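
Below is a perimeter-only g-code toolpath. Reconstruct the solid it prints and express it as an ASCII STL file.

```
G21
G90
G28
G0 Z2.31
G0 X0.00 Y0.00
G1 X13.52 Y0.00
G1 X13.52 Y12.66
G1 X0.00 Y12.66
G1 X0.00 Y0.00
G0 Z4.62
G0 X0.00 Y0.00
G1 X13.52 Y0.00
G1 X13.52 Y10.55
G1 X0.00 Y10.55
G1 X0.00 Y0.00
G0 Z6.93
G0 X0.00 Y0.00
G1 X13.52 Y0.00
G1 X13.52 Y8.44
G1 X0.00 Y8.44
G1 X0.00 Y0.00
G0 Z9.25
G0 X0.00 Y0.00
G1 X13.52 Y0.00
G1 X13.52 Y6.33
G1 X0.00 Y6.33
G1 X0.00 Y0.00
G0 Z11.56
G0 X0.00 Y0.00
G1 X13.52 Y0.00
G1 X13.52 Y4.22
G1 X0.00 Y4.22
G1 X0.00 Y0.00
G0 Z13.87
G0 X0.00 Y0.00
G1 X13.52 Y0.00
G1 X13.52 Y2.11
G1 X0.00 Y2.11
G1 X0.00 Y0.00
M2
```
solid part
  facet normal 0.0000 0.0000 -1.0000
    outer loop
      vertex 13.52 14.77 0.00
      vertex 13.52 0.00 0.00
      vertex 0.00 0.00 0.00
    endloop
  endfacet
  facet normal 0.0000 0.0000 -1.0000
    outer loop
      vertex 0.00 14.77 0.00
      vertex 13.52 14.77 0.00
      vertex 0.00 0.00 0.00
    endloop
  endfacet
  facet normal 0.0000 -1.0000 0.0000
    outer loop
      vertex 0.00 0.00 0.00
      vertex 13.52 0.00 0.00
      vertex 13.52 0.00 16.18
    endloop
  endfacet
  facet normal 0.0000 -1.0000 0.0000
    outer loop
      vertex 0.00 0.00 0.00
      vertex 13.52 0.00 16.18
      vertex 0.00 0.00 16.18
    endloop
  endfacet
  facet normal 0.0000 0.7386 0.6742
    outer loop
      vertex 0.00 0.00 16.18
      vertex 13.52 0.00 16.18
      vertex 13.52 14.77 0.00
    endloop
  endfacet
  facet normal 0.0000 0.7386 0.6742
    outer loop
      vertex 0.00 0.00 16.18
      vertex 13.52 14.77 0.00
      vertex 0.00 14.77 0.00
    endloop
  endfacet
  facet normal -1.0000 0.0000 0.0000
    outer loop
      vertex 0.00 0.00 16.18
      vertex 0.00 14.77 0.00
      vertex 0.00 0.00 0.00
    endloop
  endfacet
  facet normal 1.0000 0.0000 0.0000
    outer loop
      vertex 13.52 0.00 0.00
      vertex 13.52 14.77 0.00
      vertex 13.52 0.00 16.18
    endloop
  endfacet
endsolid part

The G0 Z moves step by Δz≈2.31 mm. The G1 loops shrink linearly with z, so the solid tapers from its base footprint up to z≈16.2. Closing with a flat bottom cap and the tapered top and triangulating gives 8 facets — a wedge (ramp): 13.5 × 14.8 mm base, rising to 16.2 mm along the y=0 edge and sloping linearly to z=0 at y=14.8.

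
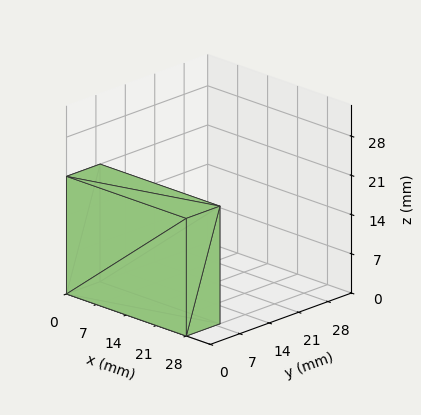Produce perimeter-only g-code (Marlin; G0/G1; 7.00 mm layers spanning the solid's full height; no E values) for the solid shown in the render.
Reading the render: the shape is a rectangular box, roughly 28 × 8 mm footprint and 21 mm tall (dimensions read to the nearest mm from the axis ticks). For the g-code, the solid's height is divided into equal slices at the stated Δz and each level perimeter traced with G1 moves after a G0 lift.

; perimeter-only toolpath
G21 ; units = mm
G90 ; absolute positioning
G28 ; home
; layer 1
G0 Z7.00
G0 X0.00 Y0.00
G1 X28.00 Y0.00
G1 X28.00 Y8.00
G1 X0.00 Y8.00
G1 X0.00 Y0.00
; layer 2
G0 Z14.00
G0 X0.00 Y0.00
G1 X28.00 Y0.00
G1 X28.00 Y8.00
G1 X0.00 Y8.00
G1 X0.00 Y0.00
; layer 3
G0 Z21.00
G0 X0.00 Y0.00
G1 X28.00 Y0.00
G1 X28.00 Y8.00
G1 X0.00 Y8.00
G1 X0.00 Y0.00
M2 ; end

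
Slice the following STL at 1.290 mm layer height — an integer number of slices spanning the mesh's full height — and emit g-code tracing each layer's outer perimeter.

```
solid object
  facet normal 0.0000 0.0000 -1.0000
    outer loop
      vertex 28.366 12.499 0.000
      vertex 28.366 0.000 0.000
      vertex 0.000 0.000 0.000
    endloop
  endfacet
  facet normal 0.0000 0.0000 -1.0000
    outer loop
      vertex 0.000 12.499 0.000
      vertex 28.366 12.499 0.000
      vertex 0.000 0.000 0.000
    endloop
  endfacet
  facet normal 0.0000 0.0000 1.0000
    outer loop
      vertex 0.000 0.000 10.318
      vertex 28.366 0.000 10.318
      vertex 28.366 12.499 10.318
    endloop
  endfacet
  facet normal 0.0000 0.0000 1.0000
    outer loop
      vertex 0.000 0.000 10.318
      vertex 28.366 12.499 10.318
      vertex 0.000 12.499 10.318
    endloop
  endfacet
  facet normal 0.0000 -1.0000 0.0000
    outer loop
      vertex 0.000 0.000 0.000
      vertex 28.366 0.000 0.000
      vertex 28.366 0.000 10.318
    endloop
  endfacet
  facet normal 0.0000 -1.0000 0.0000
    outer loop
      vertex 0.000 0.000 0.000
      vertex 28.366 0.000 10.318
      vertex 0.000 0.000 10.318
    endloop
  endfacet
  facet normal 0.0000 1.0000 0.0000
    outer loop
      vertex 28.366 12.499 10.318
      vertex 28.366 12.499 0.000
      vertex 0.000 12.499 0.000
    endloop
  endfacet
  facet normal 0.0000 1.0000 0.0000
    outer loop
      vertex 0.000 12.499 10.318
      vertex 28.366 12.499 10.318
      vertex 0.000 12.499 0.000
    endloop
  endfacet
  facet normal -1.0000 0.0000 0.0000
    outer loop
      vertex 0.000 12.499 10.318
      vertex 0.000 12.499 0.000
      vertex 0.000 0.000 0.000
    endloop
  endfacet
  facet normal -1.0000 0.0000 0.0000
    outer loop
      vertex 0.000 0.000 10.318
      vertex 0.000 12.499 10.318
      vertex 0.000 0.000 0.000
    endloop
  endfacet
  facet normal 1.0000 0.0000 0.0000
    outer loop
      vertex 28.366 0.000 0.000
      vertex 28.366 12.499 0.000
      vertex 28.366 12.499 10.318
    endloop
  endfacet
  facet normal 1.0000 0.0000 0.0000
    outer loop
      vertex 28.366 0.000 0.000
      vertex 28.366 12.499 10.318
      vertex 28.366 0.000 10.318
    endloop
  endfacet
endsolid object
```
; perimeter-only toolpath
G21 ; units = mm
G90 ; absolute positioning
G28 ; home
; layer 1
G0 Z1.290
G0 X0.000 Y0.000
G1 X28.366 Y0.000
G1 X28.366 Y12.499
G1 X0.000 Y12.499
G1 X0.000 Y0.000
; layer 2
G0 Z2.579
G0 X0.000 Y0.000
G1 X28.366 Y0.000
G1 X28.366 Y12.499
G1 X0.000 Y12.499
G1 X0.000 Y0.000
; layer 3
G0 Z3.869
G0 X0.000 Y0.000
G1 X28.366 Y0.000
G1 X28.366 Y12.499
G1 X0.000 Y12.499
G1 X0.000 Y0.000
; layer 4
G0 Z5.159
G0 X0.000 Y0.000
G1 X28.366 Y0.000
G1 X28.366 Y12.499
G1 X0.000 Y12.499
G1 X0.000 Y0.000
; layer 5
G0 Z6.449
G0 X0.000 Y0.000
G1 X28.366 Y0.000
G1 X28.366 Y12.499
G1 X0.000 Y12.499
G1 X0.000 Y0.000
; layer 6
G0 Z7.739
G0 X0.000 Y0.000
G1 X28.366 Y0.000
G1 X28.366 Y12.499
G1 X0.000 Y12.499
G1 X0.000 Y0.000
; layer 7
G0 Z9.028
G0 X0.000 Y0.000
G1 X28.366 Y0.000
G1 X28.366 Y12.499
G1 X0.000 Y12.499
G1 X0.000 Y0.000
; layer 8
G0 Z10.318
G0 X0.000 Y0.000
G1 X28.366 Y0.000
G1 X28.366 Y12.499
G1 X0.000 Y12.499
G1 X0.000 Y0.000
M2 ; end

The solid is a rectangular box, roughly 28.4 × 12.5 mm footprint and 10.3 mm tall. Slicing at Δz = 1.290 mm — 8 equal slices spanning the solid's height, so layer i sits at z = i·h/8 — gives 8 non-empty perimeters. Each is a 4-segment closed polygon; G0 lifts to the layer z and rapids to the start vertex, then G1 traces the edges.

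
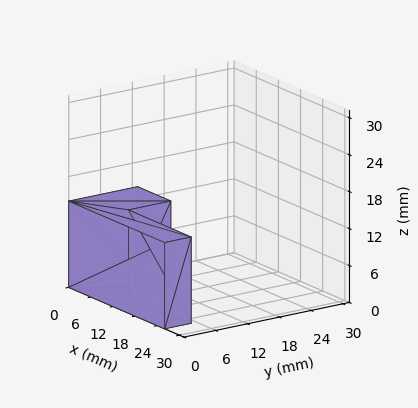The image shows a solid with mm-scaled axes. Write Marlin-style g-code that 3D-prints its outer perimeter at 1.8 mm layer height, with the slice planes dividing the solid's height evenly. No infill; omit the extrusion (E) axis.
Reading the render: the shape is an L-shaped prism: outer 26 × 13 mm, arm thicknesses ≈ 5 mm (horizontal) and 9 mm (vertical), extruded 14 mm in z (dimensions read to the nearest mm from the axis ticks). For the g-code, the solid's height is divided into equal slices at the stated Δz and each level perimeter traced with G1 moves after a G0 lift.

; perimeter-only toolpath
G21 ; units = mm
G90 ; absolute positioning
G28 ; home
; layer 1
G0 Z1.8
G0 X0.0 Y0.0
G1 X26.0 Y0.0
G1 X26.0 Y5.0
G1 X9.0 Y5.0
G1 X9.0 Y13.0
G1 X0.0 Y13.0
G1 X0.0 Y0.0
; layer 2
G0 Z3.5
G0 X0.0 Y0.0
G1 X26.0 Y0.0
G1 X26.0 Y5.0
G1 X9.0 Y5.0
G1 X9.0 Y13.0
G1 X0.0 Y13.0
G1 X0.0 Y0.0
; layer 3
G0 Z5.2
G0 X0.0 Y0.0
G1 X26.0 Y0.0
G1 X26.0 Y5.0
G1 X9.0 Y5.0
G1 X9.0 Y13.0
G1 X0.0 Y13.0
G1 X0.0 Y0.0
; layer 4
G0 Z7.0
G0 X0.0 Y0.0
G1 X26.0 Y0.0
G1 X26.0 Y5.0
G1 X9.0 Y5.0
G1 X9.0 Y13.0
G1 X0.0 Y13.0
G1 X0.0 Y0.0
; layer 5
G0 Z8.8
G0 X0.0 Y0.0
G1 X26.0 Y0.0
G1 X26.0 Y5.0
G1 X9.0 Y5.0
G1 X9.0 Y13.0
G1 X0.0 Y13.0
G1 X0.0 Y0.0
; layer 6
G0 Z10.5
G0 X0.0 Y0.0
G1 X26.0 Y0.0
G1 X26.0 Y5.0
G1 X9.0 Y5.0
G1 X9.0 Y13.0
G1 X0.0 Y13.0
G1 X0.0 Y0.0
; layer 7
G0 Z12.2
G0 X0.0 Y0.0
G1 X26.0 Y0.0
G1 X26.0 Y5.0
G1 X9.0 Y5.0
G1 X9.0 Y13.0
G1 X0.0 Y13.0
G1 X0.0 Y0.0
; layer 8
G0 Z14.0
G0 X0.0 Y0.0
G1 X26.0 Y0.0
G1 X26.0 Y5.0
G1 X9.0 Y5.0
G1 X9.0 Y13.0
G1 X0.0 Y13.0
G1 X0.0 Y0.0
M2 ; end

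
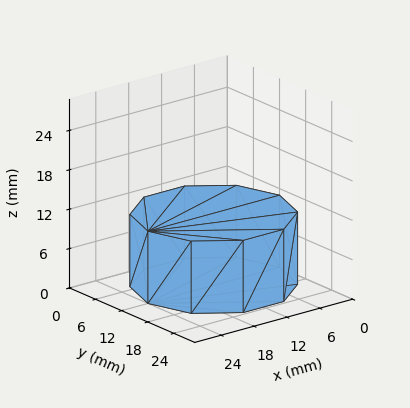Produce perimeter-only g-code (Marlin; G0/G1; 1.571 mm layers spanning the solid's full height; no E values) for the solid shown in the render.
Reading the render: the shape is a regular 10-sided prism (a cylinder approximated with 10 flat sides), circumscribed radius ≈ 12 mm, height ≈ 11 mm (dimensions read to the nearest mm from the axis ticks). For the g-code, the solid's height is divided into equal slices at the stated Δz and each level perimeter traced with G1 moves after a G0 lift.

; perimeter-only toolpath
G21 ; units = mm
G90 ; absolute positioning
G28 ; home
; layer 1
G0 Z1.571
G0 X24.000 Y12.000
G1 X21.708 Y19.053
G1 X15.708 Y23.413
G1 X8.292 Y23.413
G1 X2.292 Y19.053
G1 X0.000 Y12.000
G1 X2.292 Y4.947
G1 X8.292 Y0.587
G1 X15.708 Y0.587
G1 X21.708 Y4.947
G1 X24.000 Y12.000
; layer 2
G0 Z3.143
G0 X24.000 Y12.000
G1 X21.708 Y19.053
G1 X15.708 Y23.413
G1 X8.292 Y23.413
G1 X2.292 Y19.053
G1 X0.000 Y12.000
G1 X2.292 Y4.947
G1 X8.292 Y0.587
G1 X15.708 Y0.587
G1 X21.708 Y4.947
G1 X24.000 Y12.000
; layer 3
G0 Z4.714
G0 X24.000 Y12.000
G1 X21.708 Y19.053
G1 X15.708 Y23.413
G1 X8.292 Y23.413
G1 X2.292 Y19.053
G1 X0.000 Y12.000
G1 X2.292 Y4.947
G1 X8.292 Y0.587
G1 X15.708 Y0.587
G1 X21.708 Y4.947
G1 X24.000 Y12.000
; layer 4
G0 Z6.286
G0 X24.000 Y12.000
G1 X21.708 Y19.053
G1 X15.708 Y23.413
G1 X8.292 Y23.413
G1 X2.292 Y19.053
G1 X0.000 Y12.000
G1 X2.292 Y4.947
G1 X8.292 Y0.587
G1 X15.708 Y0.587
G1 X21.708 Y4.947
G1 X24.000 Y12.000
; layer 5
G0 Z7.857
G0 X24.000 Y12.000
G1 X21.708 Y19.053
G1 X15.708 Y23.413
G1 X8.292 Y23.413
G1 X2.292 Y19.053
G1 X0.000 Y12.000
G1 X2.292 Y4.947
G1 X8.292 Y0.587
G1 X15.708 Y0.587
G1 X21.708 Y4.947
G1 X24.000 Y12.000
; layer 6
G0 Z9.429
G0 X24.000 Y12.000
G1 X21.708 Y19.053
G1 X15.708 Y23.413
G1 X8.292 Y23.413
G1 X2.292 Y19.053
G1 X0.000 Y12.000
G1 X2.292 Y4.947
G1 X8.292 Y0.587
G1 X15.708 Y0.587
G1 X21.708 Y4.947
G1 X24.000 Y12.000
; layer 7
G0 Z11.000
G0 X24.000 Y12.000
G1 X21.708 Y19.053
G1 X15.708 Y23.413
G1 X8.292 Y23.413
G1 X2.292 Y19.053
G1 X0.000 Y12.000
G1 X2.292 Y4.947
G1 X8.292 Y0.587
G1 X15.708 Y0.587
G1 X21.708 Y4.947
G1 X24.000 Y12.000
M2 ; end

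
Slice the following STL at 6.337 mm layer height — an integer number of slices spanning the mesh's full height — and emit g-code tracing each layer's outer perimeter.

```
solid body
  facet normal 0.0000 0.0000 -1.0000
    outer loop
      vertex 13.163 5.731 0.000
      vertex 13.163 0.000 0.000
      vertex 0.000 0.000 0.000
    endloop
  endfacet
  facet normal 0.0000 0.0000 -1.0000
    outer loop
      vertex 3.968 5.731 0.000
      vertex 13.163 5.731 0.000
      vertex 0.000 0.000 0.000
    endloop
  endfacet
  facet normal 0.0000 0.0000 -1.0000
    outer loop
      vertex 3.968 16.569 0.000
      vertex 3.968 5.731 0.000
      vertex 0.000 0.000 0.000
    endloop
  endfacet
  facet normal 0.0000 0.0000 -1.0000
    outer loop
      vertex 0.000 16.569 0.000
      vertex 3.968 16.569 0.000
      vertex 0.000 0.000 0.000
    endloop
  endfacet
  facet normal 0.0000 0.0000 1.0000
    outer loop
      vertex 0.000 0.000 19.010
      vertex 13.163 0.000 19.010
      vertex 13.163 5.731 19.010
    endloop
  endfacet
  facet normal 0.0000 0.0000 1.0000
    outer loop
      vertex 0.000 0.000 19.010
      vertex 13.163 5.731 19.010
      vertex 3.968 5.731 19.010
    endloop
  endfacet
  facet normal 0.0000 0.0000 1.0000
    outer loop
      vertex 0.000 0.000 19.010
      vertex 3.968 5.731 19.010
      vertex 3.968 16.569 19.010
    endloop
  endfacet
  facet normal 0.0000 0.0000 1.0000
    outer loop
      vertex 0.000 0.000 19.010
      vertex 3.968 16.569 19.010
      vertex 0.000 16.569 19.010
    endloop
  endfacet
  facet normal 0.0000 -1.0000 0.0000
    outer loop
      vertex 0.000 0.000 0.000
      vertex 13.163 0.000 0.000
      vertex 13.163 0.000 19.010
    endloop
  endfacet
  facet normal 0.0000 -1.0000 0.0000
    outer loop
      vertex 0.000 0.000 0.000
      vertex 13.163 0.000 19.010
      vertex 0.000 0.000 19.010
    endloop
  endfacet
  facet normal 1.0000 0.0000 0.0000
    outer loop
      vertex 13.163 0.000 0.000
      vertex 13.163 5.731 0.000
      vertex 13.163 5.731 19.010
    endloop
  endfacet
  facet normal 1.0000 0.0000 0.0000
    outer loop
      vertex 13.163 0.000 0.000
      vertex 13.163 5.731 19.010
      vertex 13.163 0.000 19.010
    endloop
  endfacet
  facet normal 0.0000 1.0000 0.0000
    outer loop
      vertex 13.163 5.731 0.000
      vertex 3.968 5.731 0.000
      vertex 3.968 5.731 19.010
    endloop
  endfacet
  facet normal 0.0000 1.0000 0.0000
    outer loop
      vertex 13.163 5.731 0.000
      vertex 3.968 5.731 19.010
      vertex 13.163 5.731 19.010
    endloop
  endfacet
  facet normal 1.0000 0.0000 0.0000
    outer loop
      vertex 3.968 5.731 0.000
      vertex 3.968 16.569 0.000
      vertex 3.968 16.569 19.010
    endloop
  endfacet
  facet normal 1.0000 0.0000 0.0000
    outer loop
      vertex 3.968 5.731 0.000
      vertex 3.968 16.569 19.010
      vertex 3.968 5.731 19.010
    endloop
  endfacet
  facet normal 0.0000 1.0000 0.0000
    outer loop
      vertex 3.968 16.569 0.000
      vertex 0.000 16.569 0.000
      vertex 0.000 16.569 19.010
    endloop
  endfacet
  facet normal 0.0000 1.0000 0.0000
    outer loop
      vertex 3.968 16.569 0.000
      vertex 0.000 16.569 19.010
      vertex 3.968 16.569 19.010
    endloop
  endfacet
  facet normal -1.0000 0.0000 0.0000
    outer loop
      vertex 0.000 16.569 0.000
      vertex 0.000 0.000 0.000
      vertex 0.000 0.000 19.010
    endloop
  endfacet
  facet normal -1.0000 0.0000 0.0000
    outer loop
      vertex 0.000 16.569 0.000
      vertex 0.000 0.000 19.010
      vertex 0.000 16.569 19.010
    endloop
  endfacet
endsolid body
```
; perimeter-only toolpath
G21 ; units = mm
G90 ; absolute positioning
G28 ; home
; layer 1
G0 Z6.337
G0 X0.000 Y0.000
G1 X13.163 Y0.000
G1 X13.163 Y5.731
G1 X3.968 Y5.731
G1 X3.968 Y16.569
G1 X0.000 Y16.569
G1 X0.000 Y0.000
; layer 2
G0 Z12.673
G0 X0.000 Y0.000
G1 X13.163 Y0.000
G1 X13.163 Y5.731
G1 X3.968 Y5.731
G1 X3.968 Y16.569
G1 X0.000 Y16.569
G1 X0.000 Y0.000
; layer 3
G0 Z19.010
G0 X0.000 Y0.000
G1 X13.163 Y0.000
G1 X13.163 Y5.731
G1 X3.968 Y5.731
G1 X3.968 Y16.569
G1 X0.000 Y16.569
G1 X0.000 Y0.000
M2 ; end

The solid is an L-shaped prism: outer 13.2 × 16.6 mm, arm thicknesses ≈ 5.73 mm (horizontal) and 3.97 mm (vertical), extruded 19 mm in z. Slicing at Δz = 6.337 mm — 3 equal slices spanning the solid's height, so layer i sits at z = i·h/3 — gives 3 non-empty perimeters. Each is a 6-segment closed polygon; G0 lifts to the layer z and rapids to the start vertex, then G1 traces the edges.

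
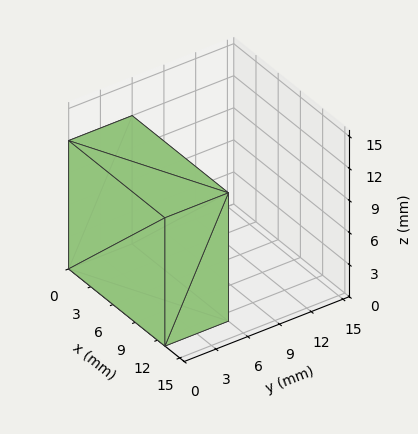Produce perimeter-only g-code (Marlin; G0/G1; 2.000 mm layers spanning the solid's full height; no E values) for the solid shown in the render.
Reading the render: the shape is a rectangular box, roughly 13 × 6 mm footprint and 12 mm tall (dimensions read to the nearest mm from the axis ticks). For the g-code, the solid's height is divided into equal slices at the stated Δz and each level perimeter traced with G1 moves after a G0 lift.

; perimeter-only toolpath
G21 ; units = mm
G90 ; absolute positioning
G28 ; home
; layer 1
G0 Z2.000
G0 X0.000 Y0.000
G1 X13.000 Y0.000
G1 X13.000 Y6.000
G1 X0.000 Y6.000
G1 X0.000 Y0.000
; layer 2
G0 Z4.000
G0 X0.000 Y0.000
G1 X13.000 Y0.000
G1 X13.000 Y6.000
G1 X0.000 Y6.000
G1 X0.000 Y0.000
; layer 3
G0 Z6.000
G0 X0.000 Y0.000
G1 X13.000 Y0.000
G1 X13.000 Y6.000
G1 X0.000 Y6.000
G1 X0.000 Y0.000
; layer 4
G0 Z8.000
G0 X0.000 Y0.000
G1 X13.000 Y0.000
G1 X13.000 Y6.000
G1 X0.000 Y6.000
G1 X0.000 Y0.000
; layer 5
G0 Z10.000
G0 X0.000 Y0.000
G1 X13.000 Y0.000
G1 X13.000 Y6.000
G1 X0.000 Y6.000
G1 X0.000 Y0.000
; layer 6
G0 Z12.000
G0 X0.000 Y0.000
G1 X13.000 Y0.000
G1 X13.000 Y6.000
G1 X0.000 Y6.000
G1 X0.000 Y0.000
M2 ; end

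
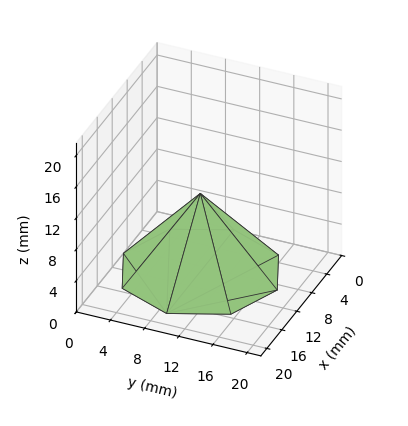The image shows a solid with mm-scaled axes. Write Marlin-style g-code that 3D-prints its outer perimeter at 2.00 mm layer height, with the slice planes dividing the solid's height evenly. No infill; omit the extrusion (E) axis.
Reading the render: the shape is a regular 8-sided pyramid, base circumscribed radius ≈ 9 mm, apex at z ≈ 10 mm (dimensions read to the nearest mm from the axis ticks). For the g-code, the solid's height is divided into equal slices at the stated Δz and each level perimeter traced with G1 moves after a G0 lift.

; perimeter-only toolpath
G21 ; units = mm
G90 ; absolute positioning
G28 ; home
; layer 1
G0 Z2.00
G0 X16.20 Y9.00
G1 X14.09 Y14.09
G1 X9.00 Y16.20
G1 X3.91 Y14.09
G1 X1.80 Y9.00
G1 X3.91 Y3.91
G1 X9.00 Y1.80
G1 X14.09 Y3.91
G1 X16.20 Y9.00
; layer 2
G0 Z4.00
G0 X14.40 Y9.00
G1 X12.82 Y12.82
G1 X9.00 Y14.40
G1 X5.18 Y12.82
G1 X3.60 Y9.00
G1 X5.18 Y5.18
G1 X9.00 Y3.60
G1 X12.82 Y5.18
G1 X14.40 Y9.00
; layer 3
G0 Z6.00
G0 X12.60 Y9.00
G1 X11.54 Y11.54
G1 X9.00 Y12.60
G1 X6.46 Y11.54
G1 X5.40 Y9.00
G1 X6.46 Y6.46
G1 X9.00 Y5.40
G1 X11.54 Y6.46
G1 X12.60 Y9.00
; layer 4
G0 Z8.00
G0 X10.80 Y9.00
G1 X10.27 Y10.27
G1 X9.00 Y10.80
G1 X7.73 Y10.27
G1 X7.20 Y9.00
G1 X7.73 Y7.73
G1 X9.00 Y7.20
G1 X10.27 Y7.73
G1 X10.80 Y9.00
M2 ; end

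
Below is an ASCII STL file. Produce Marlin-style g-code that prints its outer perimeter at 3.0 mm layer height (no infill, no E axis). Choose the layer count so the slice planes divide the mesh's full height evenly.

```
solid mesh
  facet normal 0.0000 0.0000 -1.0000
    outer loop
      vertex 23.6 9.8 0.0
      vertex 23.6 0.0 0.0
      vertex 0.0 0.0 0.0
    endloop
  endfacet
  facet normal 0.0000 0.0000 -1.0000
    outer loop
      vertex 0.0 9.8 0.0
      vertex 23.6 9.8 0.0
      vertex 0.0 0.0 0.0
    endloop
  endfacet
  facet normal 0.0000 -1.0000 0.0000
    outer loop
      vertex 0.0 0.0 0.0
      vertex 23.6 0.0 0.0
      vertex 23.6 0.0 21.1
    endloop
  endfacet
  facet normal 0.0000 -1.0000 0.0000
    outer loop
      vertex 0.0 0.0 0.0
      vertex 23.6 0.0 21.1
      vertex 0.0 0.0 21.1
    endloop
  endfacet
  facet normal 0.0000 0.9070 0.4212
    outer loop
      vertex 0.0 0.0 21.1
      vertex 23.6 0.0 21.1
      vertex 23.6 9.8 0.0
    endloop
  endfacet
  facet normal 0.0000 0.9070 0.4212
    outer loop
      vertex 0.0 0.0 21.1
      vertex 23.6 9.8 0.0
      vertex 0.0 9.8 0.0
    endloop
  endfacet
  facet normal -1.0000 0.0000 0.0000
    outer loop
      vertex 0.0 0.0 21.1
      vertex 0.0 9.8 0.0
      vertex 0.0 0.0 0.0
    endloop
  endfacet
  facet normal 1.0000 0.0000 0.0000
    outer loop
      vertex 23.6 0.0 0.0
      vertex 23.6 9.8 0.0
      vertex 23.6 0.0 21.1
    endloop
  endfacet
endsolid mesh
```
; perimeter-only toolpath
G21 ; units = mm
G90 ; absolute positioning
G28 ; home
; layer 1
G0 Z3.0
G0 X0.0 Y0.0
G1 X23.6 Y0.0
G1 X23.6 Y8.4
G1 X0.0 Y8.4
G1 X0.0 Y0.0
; layer 2
G0 Z6.0
G0 X0.0 Y0.0
G1 X23.6 Y0.0
G1 X23.6 Y7.0
G1 X0.0 Y7.0
G1 X0.0 Y0.0
; layer 3
G0 Z9.0
G0 X0.0 Y0.0
G1 X23.6 Y0.0
G1 X23.6 Y5.6
G1 X0.0 Y5.6
G1 X0.0 Y0.0
; layer 4
G0 Z12.1
G0 X0.0 Y0.0
G1 X23.6 Y0.0
G1 X23.6 Y4.2
G1 X0.0 Y4.2
G1 X0.0 Y0.0
; layer 5
G0 Z15.1
G0 X0.0 Y0.0
G1 X23.6 Y0.0
G1 X23.6 Y2.8
G1 X0.0 Y2.8
G1 X0.0 Y0.0
; layer 6
G0 Z18.1
G0 X0.0 Y0.0
G1 X23.6 Y0.0
G1 X23.6 Y1.4
G1 X0.0 Y1.4
G1 X0.0 Y0.0
M2 ; end

The solid is a wedge (ramp): 23.6 × 9.8 mm base, rising to 21.1 mm along the y=0 edge and sloping linearly to z=0 at y=9.8. Slicing at Δz = 3.0 mm — 7 equal slices spanning the solid's height, so layer i sits at z = i·h/7 — gives 6 non-empty perimeters. Each is a 4-segment closed polygon; G0 lifts to the layer z and rapids to the start vertex, then G1 traces the edges. The cross-section shrinks linearly with z (the slice at the apex is degenerate and omitted).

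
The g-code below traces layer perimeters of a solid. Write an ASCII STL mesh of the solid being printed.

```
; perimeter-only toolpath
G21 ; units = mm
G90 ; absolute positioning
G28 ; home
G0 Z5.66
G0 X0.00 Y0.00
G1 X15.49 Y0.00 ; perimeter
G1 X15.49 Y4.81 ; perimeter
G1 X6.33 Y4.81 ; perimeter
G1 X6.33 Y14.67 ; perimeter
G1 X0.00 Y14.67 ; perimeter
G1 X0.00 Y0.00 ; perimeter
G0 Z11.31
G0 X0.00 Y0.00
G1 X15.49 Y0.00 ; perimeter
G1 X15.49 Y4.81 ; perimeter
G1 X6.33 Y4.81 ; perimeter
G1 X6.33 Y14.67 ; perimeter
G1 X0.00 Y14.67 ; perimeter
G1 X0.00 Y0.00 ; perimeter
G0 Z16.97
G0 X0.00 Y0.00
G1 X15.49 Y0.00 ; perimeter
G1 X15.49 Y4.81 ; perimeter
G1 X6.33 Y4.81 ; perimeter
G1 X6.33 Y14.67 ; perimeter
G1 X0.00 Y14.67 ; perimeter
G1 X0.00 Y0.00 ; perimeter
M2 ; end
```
solid part
  facet normal 0.0000 0.0000 -1.0000
    outer loop
      vertex 15.49 4.81 0.00
      vertex 15.49 0.00 0.00
      vertex 0.00 0.00 0.00
    endloop
  endfacet
  facet normal 0.0000 0.0000 -1.0000
    outer loop
      vertex 6.33 4.81 0.00
      vertex 15.49 4.81 0.00
      vertex 0.00 0.00 0.00
    endloop
  endfacet
  facet normal 0.0000 0.0000 -1.0000
    outer loop
      vertex 6.33 14.67 0.00
      vertex 6.33 4.81 0.00
      vertex 0.00 0.00 0.00
    endloop
  endfacet
  facet normal 0.0000 0.0000 -1.0000
    outer loop
      vertex 0.00 14.67 0.00
      vertex 6.33 14.67 0.00
      vertex 0.00 0.00 0.00
    endloop
  endfacet
  facet normal 0.0000 0.0000 1.0000
    outer loop
      vertex 0.00 0.00 16.97
      vertex 15.49 0.00 16.97
      vertex 15.49 4.81 16.97
    endloop
  endfacet
  facet normal 0.0000 0.0000 1.0000
    outer loop
      vertex 0.00 0.00 16.97
      vertex 15.49 4.81 16.97
      vertex 6.33 4.81 16.97
    endloop
  endfacet
  facet normal 0.0000 0.0000 1.0000
    outer loop
      vertex 0.00 0.00 16.97
      vertex 6.33 4.81 16.97
      vertex 6.33 14.67 16.97
    endloop
  endfacet
  facet normal 0.0000 0.0000 1.0000
    outer loop
      vertex 0.00 0.00 16.97
      vertex 6.33 14.67 16.97
      vertex 0.00 14.67 16.97
    endloop
  endfacet
  facet normal 0.0000 -1.0000 0.0000
    outer loop
      vertex 0.00 0.00 0.00
      vertex 15.49 0.00 0.00
      vertex 15.49 0.00 16.97
    endloop
  endfacet
  facet normal 0.0000 -1.0000 0.0000
    outer loop
      vertex 0.00 0.00 0.00
      vertex 15.49 0.00 16.97
      vertex 0.00 0.00 16.97
    endloop
  endfacet
  facet normal 1.0000 0.0000 0.0000
    outer loop
      vertex 15.49 0.00 0.00
      vertex 15.49 4.81 0.00
      vertex 15.49 4.81 16.97
    endloop
  endfacet
  facet normal 1.0000 0.0000 0.0000
    outer loop
      vertex 15.49 0.00 0.00
      vertex 15.49 4.81 16.97
      vertex 15.49 0.00 16.97
    endloop
  endfacet
  facet normal 0.0000 1.0000 0.0000
    outer loop
      vertex 15.49 4.81 0.00
      vertex 6.33 4.81 0.00
      vertex 6.33 4.81 16.97
    endloop
  endfacet
  facet normal 0.0000 1.0000 0.0000
    outer loop
      vertex 15.49 4.81 0.00
      vertex 6.33 4.81 16.97
      vertex 15.49 4.81 16.97
    endloop
  endfacet
  facet normal 1.0000 0.0000 0.0000
    outer loop
      vertex 6.33 4.81 0.00
      vertex 6.33 14.67 0.00
      vertex 6.33 14.67 16.97
    endloop
  endfacet
  facet normal 1.0000 0.0000 0.0000
    outer loop
      vertex 6.33 4.81 0.00
      vertex 6.33 14.67 16.97
      vertex 6.33 4.81 16.97
    endloop
  endfacet
  facet normal 0.0000 1.0000 0.0000
    outer loop
      vertex 6.33 14.67 0.00
      vertex 0.00 14.67 0.00
      vertex 0.00 14.67 16.97
    endloop
  endfacet
  facet normal 0.0000 1.0000 0.0000
    outer loop
      vertex 6.33 14.67 0.00
      vertex 0.00 14.67 16.97
      vertex 6.33 14.67 16.97
    endloop
  endfacet
  facet normal -1.0000 0.0000 0.0000
    outer loop
      vertex 0.00 14.67 0.00
      vertex 0.00 0.00 0.00
      vertex 0.00 0.00 16.97
    endloop
  endfacet
  facet normal -1.0000 0.0000 0.0000
    outer loop
      vertex 0.00 14.67 0.00
      vertex 0.00 0.00 16.97
      vertex 0.00 14.67 16.97
    endloop
  endfacet
endsolid part

The G0 Z moves step by Δz≈5.66 mm. Every layer's G1 loop is the same polygon, so the solid is a straight extrusion of it from z=0 to z≈17. Closing with flat bottom and top caps and triangulating gives 20 facets — an L-shaped prism: outer 15.5 × 14.7 mm, arm thicknesses ≈ 4.81 mm (horizontal) and 6.33 mm (vertical), extruded 17 mm in z.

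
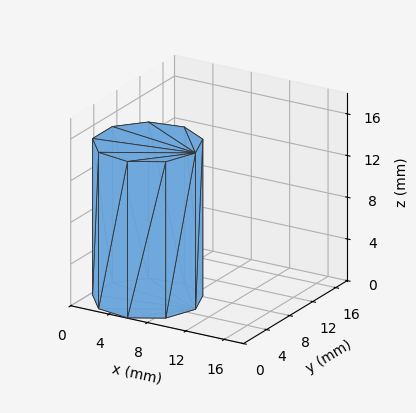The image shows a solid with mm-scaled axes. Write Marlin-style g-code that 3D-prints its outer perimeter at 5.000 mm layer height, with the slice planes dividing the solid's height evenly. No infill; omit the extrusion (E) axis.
Reading the render: the shape is a regular 9-sided prism (a cylinder approximated with 9 flat sides), circumscribed radius ≈ 5 mm, height ≈ 15 mm (dimensions read to the nearest mm from the axis ticks). For the g-code, the solid's height is divided into equal slices at the stated Δz and each level perimeter traced with G1 moves after a G0 lift.

; perimeter-only toolpath
G21 ; units = mm
G90 ; absolute positioning
G28 ; home
; layer 1
G0 Z5.000
G0 X10.000 Y5.000
G1 X8.830 Y8.214
G1 X5.868 Y9.924
G1 X2.500 Y9.330
G1 X0.302 Y6.710
G1 X0.302 Y3.290
G1 X2.500 Y0.670
G1 X5.868 Y0.076
G1 X8.830 Y1.786
G1 X10.000 Y5.000
; layer 2
G0 Z10.000
G0 X10.000 Y5.000
G1 X8.830 Y8.214
G1 X5.868 Y9.924
G1 X2.500 Y9.330
G1 X0.302 Y6.710
G1 X0.302 Y3.290
G1 X2.500 Y0.670
G1 X5.868 Y0.076
G1 X8.830 Y1.786
G1 X10.000 Y5.000
; layer 3
G0 Z15.000
G0 X10.000 Y5.000
G1 X8.830 Y8.214
G1 X5.868 Y9.924
G1 X2.500 Y9.330
G1 X0.302 Y6.710
G1 X0.302 Y3.290
G1 X2.500 Y0.670
G1 X5.868 Y0.076
G1 X8.830 Y1.786
G1 X10.000 Y5.000
M2 ; end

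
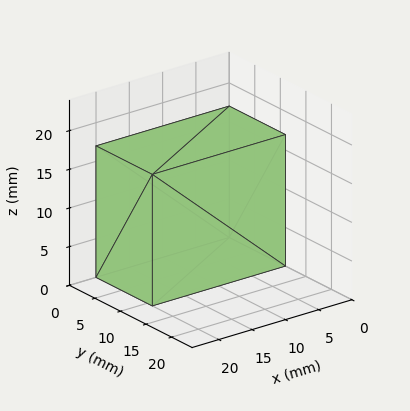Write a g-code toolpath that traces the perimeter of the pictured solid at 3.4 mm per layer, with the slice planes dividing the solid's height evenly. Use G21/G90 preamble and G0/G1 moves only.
Reading the render: the shape is a rectangular box, roughly 20 × 11 mm footprint and 17 mm tall (dimensions read to the nearest mm from the axis ticks). For the g-code, the solid's height is divided into equal slices at the stated Δz and each level perimeter traced with G1 moves after a G0 lift.

; perimeter-only toolpath
G21 ; units = mm
G90 ; absolute positioning
G28 ; home
; layer 1
G0 Z3.4
G0 X0.0 Y0.0
G1 X20.0 Y0.0
G1 X20.0 Y11.0
G1 X0.0 Y11.0
G1 X0.0 Y0.0
; layer 2
G0 Z6.8
G0 X0.0 Y0.0
G1 X20.0 Y0.0
G1 X20.0 Y11.0
G1 X0.0 Y11.0
G1 X0.0 Y0.0
; layer 3
G0 Z10.2
G0 X0.0 Y0.0
G1 X20.0 Y0.0
G1 X20.0 Y11.0
G1 X0.0 Y11.0
G1 X0.0 Y0.0
; layer 4
G0 Z13.6
G0 X0.0 Y0.0
G1 X20.0 Y0.0
G1 X20.0 Y11.0
G1 X0.0 Y11.0
G1 X0.0 Y0.0
; layer 5
G0 Z17.0
G0 X0.0 Y0.0
G1 X20.0 Y0.0
G1 X20.0 Y11.0
G1 X0.0 Y11.0
G1 X0.0 Y0.0
M2 ; end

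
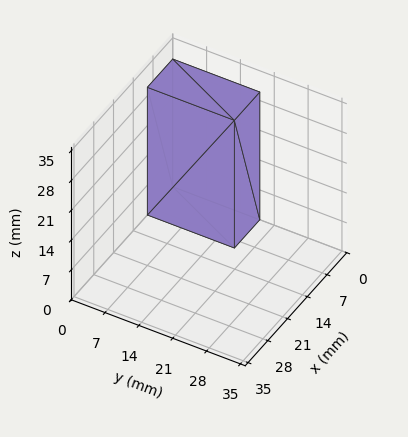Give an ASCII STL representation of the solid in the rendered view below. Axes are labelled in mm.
Reading the render: the shape is a rectangular box, roughly 9 × 18 mm footprint and 30 mm tall (dimensions read to the nearest mm from the axis ticks). For the STL, each face is triangulated and given an outward normal.

solid part
  facet normal 0.0000 0.0000 -1.0000
    outer loop
      vertex 9.0 18.0 0.0
      vertex 9.0 0.0 0.0
      vertex 0.0 0.0 0.0
    endloop
  endfacet
  facet normal 0.0000 0.0000 -1.0000
    outer loop
      vertex 0.0 18.0 0.0
      vertex 9.0 18.0 0.0
      vertex 0.0 0.0 0.0
    endloop
  endfacet
  facet normal 0.0000 0.0000 1.0000
    outer loop
      vertex 0.0 0.0 30.0
      vertex 9.0 0.0 30.0
      vertex 9.0 18.0 30.0
    endloop
  endfacet
  facet normal 0.0000 0.0000 1.0000
    outer loop
      vertex 0.0 0.0 30.0
      vertex 9.0 18.0 30.0
      vertex 0.0 18.0 30.0
    endloop
  endfacet
  facet normal 0.0000 -1.0000 0.0000
    outer loop
      vertex 0.0 0.0 0.0
      vertex 9.0 0.0 0.0
      vertex 9.0 0.0 30.0
    endloop
  endfacet
  facet normal 0.0000 -1.0000 0.0000
    outer loop
      vertex 0.0 0.0 0.0
      vertex 9.0 0.0 30.0
      vertex 0.0 0.0 30.0
    endloop
  endfacet
  facet normal 0.0000 1.0000 0.0000
    outer loop
      vertex 9.0 18.0 30.0
      vertex 9.0 18.0 0.0
      vertex 0.0 18.0 0.0
    endloop
  endfacet
  facet normal 0.0000 1.0000 0.0000
    outer loop
      vertex 0.0 18.0 30.0
      vertex 9.0 18.0 30.0
      vertex 0.0 18.0 0.0
    endloop
  endfacet
  facet normal -1.0000 0.0000 0.0000
    outer loop
      vertex 0.0 18.0 30.0
      vertex 0.0 18.0 0.0
      vertex 0.0 0.0 0.0
    endloop
  endfacet
  facet normal -1.0000 0.0000 0.0000
    outer loop
      vertex 0.0 0.0 30.0
      vertex 0.0 18.0 30.0
      vertex 0.0 0.0 0.0
    endloop
  endfacet
  facet normal 1.0000 0.0000 0.0000
    outer loop
      vertex 9.0 0.0 0.0
      vertex 9.0 18.0 0.0
      vertex 9.0 18.0 30.0
    endloop
  endfacet
  facet normal 1.0000 0.0000 0.0000
    outer loop
      vertex 9.0 0.0 0.0
      vertex 9.0 18.0 30.0
      vertex 9.0 0.0 30.0
    endloop
  endfacet
endsolid part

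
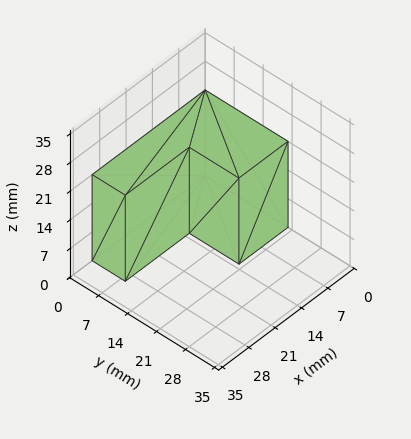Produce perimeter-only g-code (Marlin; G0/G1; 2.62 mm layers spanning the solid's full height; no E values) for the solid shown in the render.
Reading the render: the shape is an L-shaped prism: outer 30 × 20 mm, arm thicknesses ≈ 8 mm (horizontal) and 13 mm (vertical), extruded 21 mm in z (dimensions read to the nearest mm from the axis ticks). For the g-code, the solid's height is divided into equal slices at the stated Δz and each level perimeter traced with G1 moves after a G0 lift.

; perimeter-only toolpath
G21 ; units = mm
G90 ; absolute positioning
G28 ; home
; layer 1
G0 Z2.62
G0 X0.00 Y0.00
G1 X30.00 Y0.00
G1 X30.00 Y8.00
G1 X13.00 Y8.00
G1 X13.00 Y20.00
G1 X0.00 Y20.00
G1 X0.00 Y0.00
; layer 2
G0 Z5.25
G0 X0.00 Y0.00
G1 X30.00 Y0.00
G1 X30.00 Y8.00
G1 X13.00 Y8.00
G1 X13.00 Y20.00
G1 X0.00 Y20.00
G1 X0.00 Y0.00
; layer 3
G0 Z7.88
G0 X0.00 Y0.00
G1 X30.00 Y0.00
G1 X30.00 Y8.00
G1 X13.00 Y8.00
G1 X13.00 Y20.00
G1 X0.00 Y20.00
G1 X0.00 Y0.00
; layer 4
G0 Z10.50
G0 X0.00 Y0.00
G1 X30.00 Y0.00
G1 X30.00 Y8.00
G1 X13.00 Y8.00
G1 X13.00 Y20.00
G1 X0.00 Y20.00
G1 X0.00 Y0.00
; layer 5
G0 Z13.12
G0 X0.00 Y0.00
G1 X30.00 Y0.00
G1 X30.00 Y8.00
G1 X13.00 Y8.00
G1 X13.00 Y20.00
G1 X0.00 Y20.00
G1 X0.00 Y0.00
; layer 6
G0 Z15.75
G0 X0.00 Y0.00
G1 X30.00 Y0.00
G1 X30.00 Y8.00
G1 X13.00 Y8.00
G1 X13.00 Y20.00
G1 X0.00 Y20.00
G1 X0.00 Y0.00
; layer 7
G0 Z18.38
G0 X0.00 Y0.00
G1 X30.00 Y0.00
G1 X30.00 Y8.00
G1 X13.00 Y8.00
G1 X13.00 Y20.00
G1 X0.00 Y20.00
G1 X0.00 Y0.00
; layer 8
G0 Z21.00
G0 X0.00 Y0.00
G1 X30.00 Y0.00
G1 X30.00 Y8.00
G1 X13.00 Y8.00
G1 X13.00 Y20.00
G1 X0.00 Y20.00
G1 X0.00 Y0.00
M2 ; end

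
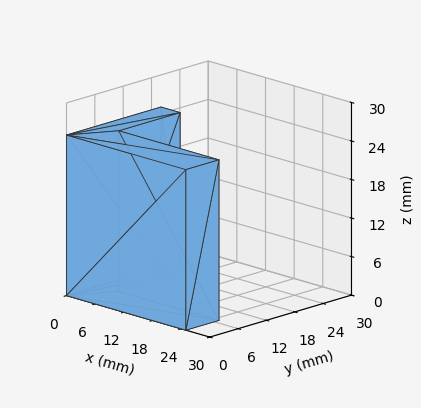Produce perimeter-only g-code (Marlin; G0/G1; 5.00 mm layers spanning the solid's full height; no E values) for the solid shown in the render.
Reading the render: the shape is an L-shaped prism: outer 25 × 20 mm, arm thicknesses ≈ 7 mm (horizontal) and 4 mm (vertical), extruded 25 mm in z (dimensions read to the nearest mm from the axis ticks). For the g-code, the solid's height is divided into equal slices at the stated Δz and each level perimeter traced with G1 moves after a G0 lift.

; perimeter-only toolpath
G21 ; units = mm
G90 ; absolute positioning
G28 ; home
; layer 1
G0 Z5.00
G0 X0.00 Y0.00
G1 X25.00 Y0.00
G1 X25.00 Y7.00
G1 X4.00 Y7.00
G1 X4.00 Y20.00
G1 X0.00 Y20.00
G1 X0.00 Y0.00
; layer 2
G0 Z10.00
G0 X0.00 Y0.00
G1 X25.00 Y0.00
G1 X25.00 Y7.00
G1 X4.00 Y7.00
G1 X4.00 Y20.00
G1 X0.00 Y20.00
G1 X0.00 Y0.00
; layer 3
G0 Z15.00
G0 X0.00 Y0.00
G1 X25.00 Y0.00
G1 X25.00 Y7.00
G1 X4.00 Y7.00
G1 X4.00 Y20.00
G1 X0.00 Y20.00
G1 X0.00 Y0.00
; layer 4
G0 Z20.00
G0 X0.00 Y0.00
G1 X25.00 Y0.00
G1 X25.00 Y7.00
G1 X4.00 Y7.00
G1 X4.00 Y20.00
G1 X0.00 Y20.00
G1 X0.00 Y0.00
; layer 5
G0 Z25.00
G0 X0.00 Y0.00
G1 X25.00 Y0.00
G1 X25.00 Y7.00
G1 X4.00 Y7.00
G1 X4.00 Y20.00
G1 X0.00 Y20.00
G1 X0.00 Y0.00
M2 ; end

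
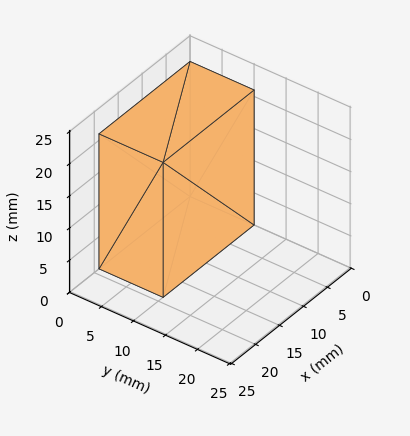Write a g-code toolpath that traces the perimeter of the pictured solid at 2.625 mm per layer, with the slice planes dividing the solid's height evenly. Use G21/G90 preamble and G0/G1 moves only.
Reading the render: the shape is a rectangular box, roughly 19 × 10 mm footprint and 21 mm tall (dimensions read to the nearest mm from the axis ticks). For the g-code, the solid's height is divided into equal slices at the stated Δz and each level perimeter traced with G1 moves after a G0 lift.

; perimeter-only toolpath
G21 ; units = mm
G90 ; absolute positioning
G28 ; home
; layer 1
G0 Z2.625
G0 X0.000 Y0.000
G1 X19.000 Y0.000
G1 X19.000 Y10.000
G1 X0.000 Y10.000
G1 X0.000 Y0.000
; layer 2
G0 Z5.250
G0 X0.000 Y0.000
G1 X19.000 Y0.000
G1 X19.000 Y10.000
G1 X0.000 Y10.000
G1 X0.000 Y0.000
; layer 3
G0 Z7.875
G0 X0.000 Y0.000
G1 X19.000 Y0.000
G1 X19.000 Y10.000
G1 X0.000 Y10.000
G1 X0.000 Y0.000
; layer 4
G0 Z10.500
G0 X0.000 Y0.000
G1 X19.000 Y0.000
G1 X19.000 Y10.000
G1 X0.000 Y10.000
G1 X0.000 Y0.000
; layer 5
G0 Z13.125
G0 X0.000 Y0.000
G1 X19.000 Y0.000
G1 X19.000 Y10.000
G1 X0.000 Y10.000
G1 X0.000 Y0.000
; layer 6
G0 Z15.750
G0 X0.000 Y0.000
G1 X19.000 Y0.000
G1 X19.000 Y10.000
G1 X0.000 Y10.000
G1 X0.000 Y0.000
; layer 7
G0 Z18.375
G0 X0.000 Y0.000
G1 X19.000 Y0.000
G1 X19.000 Y10.000
G1 X0.000 Y10.000
G1 X0.000 Y0.000
; layer 8
G0 Z21.000
G0 X0.000 Y0.000
G1 X19.000 Y0.000
G1 X19.000 Y10.000
G1 X0.000 Y10.000
G1 X0.000 Y0.000
M2 ; end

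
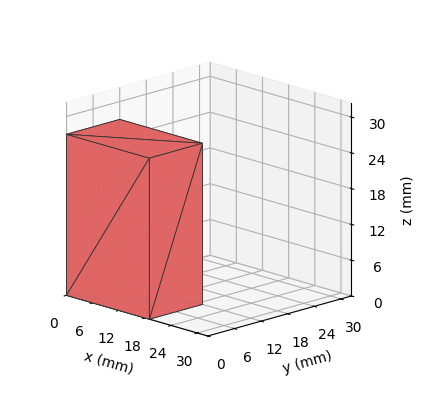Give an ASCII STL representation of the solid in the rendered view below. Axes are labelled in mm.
Reading the render: the shape is a rectangular box, roughly 19 × 12 mm footprint and 27 mm tall (dimensions read to the nearest mm from the axis ticks). For the STL, each face is triangulated and given an outward normal.

solid part
  facet normal 0.0000 0.0000 -1.0000
    outer loop
      vertex 19.0 12.0 0.0
      vertex 19.0 0.0 0.0
      vertex 0.0 0.0 0.0
    endloop
  endfacet
  facet normal 0.0000 0.0000 -1.0000
    outer loop
      vertex 0.0 12.0 0.0
      vertex 19.0 12.0 0.0
      vertex 0.0 0.0 0.0
    endloop
  endfacet
  facet normal 0.0000 0.0000 1.0000
    outer loop
      vertex 0.0 0.0 27.0
      vertex 19.0 0.0 27.0
      vertex 19.0 12.0 27.0
    endloop
  endfacet
  facet normal 0.0000 0.0000 1.0000
    outer loop
      vertex 0.0 0.0 27.0
      vertex 19.0 12.0 27.0
      vertex 0.0 12.0 27.0
    endloop
  endfacet
  facet normal 0.0000 -1.0000 0.0000
    outer loop
      vertex 0.0 0.0 0.0
      vertex 19.0 0.0 0.0
      vertex 19.0 0.0 27.0
    endloop
  endfacet
  facet normal 0.0000 -1.0000 0.0000
    outer loop
      vertex 0.0 0.0 0.0
      vertex 19.0 0.0 27.0
      vertex 0.0 0.0 27.0
    endloop
  endfacet
  facet normal 0.0000 1.0000 0.0000
    outer loop
      vertex 19.0 12.0 27.0
      vertex 19.0 12.0 0.0
      vertex 0.0 12.0 0.0
    endloop
  endfacet
  facet normal 0.0000 1.0000 0.0000
    outer loop
      vertex 0.0 12.0 27.0
      vertex 19.0 12.0 27.0
      vertex 0.0 12.0 0.0
    endloop
  endfacet
  facet normal -1.0000 0.0000 0.0000
    outer loop
      vertex 0.0 12.0 27.0
      vertex 0.0 12.0 0.0
      vertex 0.0 0.0 0.0
    endloop
  endfacet
  facet normal -1.0000 0.0000 0.0000
    outer loop
      vertex 0.0 0.0 27.0
      vertex 0.0 12.0 27.0
      vertex 0.0 0.0 0.0
    endloop
  endfacet
  facet normal 1.0000 0.0000 0.0000
    outer loop
      vertex 19.0 0.0 0.0
      vertex 19.0 12.0 0.0
      vertex 19.0 12.0 27.0
    endloop
  endfacet
  facet normal 1.0000 0.0000 0.0000
    outer loop
      vertex 19.0 0.0 0.0
      vertex 19.0 12.0 27.0
      vertex 19.0 0.0 27.0
    endloop
  endfacet
endsolid part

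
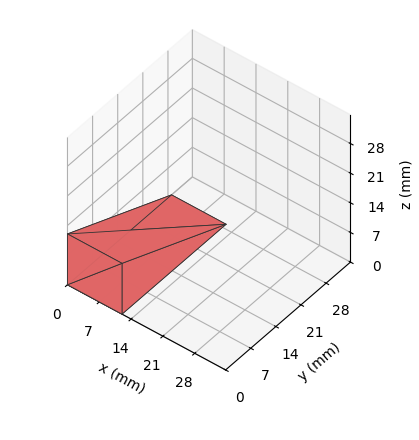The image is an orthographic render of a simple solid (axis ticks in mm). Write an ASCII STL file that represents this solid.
Reading the render: the shape is a wedge (ramp): 12 × 29 mm base, rising to 12 mm along the y=0 edge and sloping linearly to z=0 at y=29 (dimensions read to the nearest mm from the axis ticks). For the STL, each face is triangulated and given an outward normal.

solid part
  facet normal 0.0000 0.0000 -1.0000
    outer loop
      vertex 12.0 29.0 0.0
      vertex 12.0 0.0 0.0
      vertex 0.0 0.0 0.0
    endloop
  endfacet
  facet normal 0.0000 0.0000 -1.0000
    outer loop
      vertex 0.0 29.0 0.0
      vertex 12.0 29.0 0.0
      vertex 0.0 0.0 0.0
    endloop
  endfacet
  facet normal 0.0000 -1.0000 0.0000
    outer loop
      vertex 0.0 0.0 0.0
      vertex 12.0 0.0 0.0
      vertex 12.0 0.0 12.0
    endloop
  endfacet
  facet normal 0.0000 -1.0000 0.0000
    outer loop
      vertex 0.0 0.0 0.0
      vertex 12.0 0.0 12.0
      vertex 0.0 0.0 12.0
    endloop
  endfacet
  facet normal 0.0000 0.3824 0.9240
    outer loop
      vertex 0.0 0.0 12.0
      vertex 12.0 0.0 12.0
      vertex 12.0 29.0 0.0
    endloop
  endfacet
  facet normal 0.0000 0.3824 0.9240
    outer loop
      vertex 0.0 0.0 12.0
      vertex 12.0 29.0 0.0
      vertex 0.0 29.0 0.0
    endloop
  endfacet
  facet normal -1.0000 0.0000 0.0000
    outer loop
      vertex 0.0 0.0 12.0
      vertex 0.0 29.0 0.0
      vertex 0.0 0.0 0.0
    endloop
  endfacet
  facet normal 1.0000 0.0000 0.0000
    outer loop
      vertex 12.0 0.0 0.0
      vertex 12.0 29.0 0.0
      vertex 12.0 0.0 12.0
    endloop
  endfacet
endsolid part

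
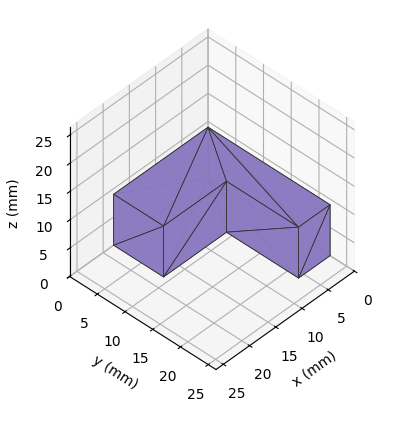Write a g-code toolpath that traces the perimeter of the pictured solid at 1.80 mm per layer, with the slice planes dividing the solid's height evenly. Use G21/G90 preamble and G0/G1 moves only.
Reading the render: the shape is an L-shaped prism: outer 18 × 22 mm, arm thicknesses ≈ 9 mm (horizontal) and 6 mm (vertical), extruded 9 mm in z (dimensions read to the nearest mm from the axis ticks). For the g-code, the solid's height is divided into equal slices at the stated Δz and each level perimeter traced with G1 moves after a G0 lift.

; perimeter-only toolpath
G21 ; units = mm
G90 ; absolute positioning
G28 ; home
; layer 1
G0 Z1.80
G0 X0.00 Y0.00
G1 X18.00 Y0.00
G1 X18.00 Y9.00
G1 X6.00 Y9.00
G1 X6.00 Y22.00
G1 X0.00 Y22.00
G1 X0.00 Y0.00
; layer 2
G0 Z3.60
G0 X0.00 Y0.00
G1 X18.00 Y0.00
G1 X18.00 Y9.00
G1 X6.00 Y9.00
G1 X6.00 Y22.00
G1 X0.00 Y22.00
G1 X0.00 Y0.00
; layer 3
G0 Z5.40
G0 X0.00 Y0.00
G1 X18.00 Y0.00
G1 X18.00 Y9.00
G1 X6.00 Y9.00
G1 X6.00 Y22.00
G1 X0.00 Y22.00
G1 X0.00 Y0.00
; layer 4
G0 Z7.20
G0 X0.00 Y0.00
G1 X18.00 Y0.00
G1 X18.00 Y9.00
G1 X6.00 Y9.00
G1 X6.00 Y22.00
G1 X0.00 Y22.00
G1 X0.00 Y0.00
; layer 5
G0 Z9.00
G0 X0.00 Y0.00
G1 X18.00 Y0.00
G1 X18.00 Y9.00
G1 X6.00 Y9.00
G1 X6.00 Y22.00
G1 X0.00 Y22.00
G1 X0.00 Y0.00
M2 ; end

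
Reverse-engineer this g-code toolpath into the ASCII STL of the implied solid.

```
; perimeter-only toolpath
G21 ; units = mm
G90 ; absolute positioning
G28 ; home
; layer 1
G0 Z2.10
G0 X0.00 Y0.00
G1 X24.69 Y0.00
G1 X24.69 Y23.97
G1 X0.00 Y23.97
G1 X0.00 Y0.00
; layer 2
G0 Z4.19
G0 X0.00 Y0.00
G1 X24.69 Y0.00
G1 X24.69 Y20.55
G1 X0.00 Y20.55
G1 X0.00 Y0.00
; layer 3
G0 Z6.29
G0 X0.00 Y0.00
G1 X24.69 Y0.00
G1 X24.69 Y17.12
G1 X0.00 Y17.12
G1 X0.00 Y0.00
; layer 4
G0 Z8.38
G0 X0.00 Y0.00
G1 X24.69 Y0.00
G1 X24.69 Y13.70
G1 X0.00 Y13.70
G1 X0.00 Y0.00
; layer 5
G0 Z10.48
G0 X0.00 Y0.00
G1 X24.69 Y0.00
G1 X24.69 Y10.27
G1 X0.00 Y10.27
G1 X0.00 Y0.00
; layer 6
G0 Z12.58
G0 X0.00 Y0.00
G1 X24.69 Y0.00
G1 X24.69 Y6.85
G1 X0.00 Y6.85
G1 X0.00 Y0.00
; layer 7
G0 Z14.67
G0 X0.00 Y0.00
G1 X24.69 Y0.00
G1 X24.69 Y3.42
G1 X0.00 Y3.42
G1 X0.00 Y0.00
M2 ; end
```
solid part
  facet normal 0.0000 0.0000 -1.0000
    outer loop
      vertex 24.69 27.40 0.00
      vertex 24.69 0.00 0.00
      vertex 0.00 0.00 0.00
    endloop
  endfacet
  facet normal 0.0000 0.0000 -1.0000
    outer loop
      vertex 0.00 27.40 0.00
      vertex 24.69 27.40 0.00
      vertex 0.00 0.00 0.00
    endloop
  endfacet
  facet normal 0.0000 -1.0000 0.0000
    outer loop
      vertex 0.00 0.00 0.00
      vertex 24.69 0.00 0.00
      vertex 24.69 0.00 16.77
    endloop
  endfacet
  facet normal 0.0000 -1.0000 0.0000
    outer loop
      vertex 0.00 0.00 0.00
      vertex 24.69 0.00 16.77
      vertex 0.00 0.00 16.77
    endloop
  endfacet
  facet normal 0.0000 0.5220 0.8529
    outer loop
      vertex 0.00 0.00 16.77
      vertex 24.69 0.00 16.77
      vertex 24.69 27.40 0.00
    endloop
  endfacet
  facet normal 0.0000 0.5220 0.8529
    outer loop
      vertex 0.00 0.00 16.77
      vertex 24.69 27.40 0.00
      vertex 0.00 27.40 0.00
    endloop
  endfacet
  facet normal -1.0000 0.0000 0.0000
    outer loop
      vertex 0.00 0.00 16.77
      vertex 0.00 27.40 0.00
      vertex 0.00 0.00 0.00
    endloop
  endfacet
  facet normal 1.0000 0.0000 0.0000
    outer loop
      vertex 24.69 0.00 0.00
      vertex 24.69 27.40 0.00
      vertex 24.69 0.00 16.77
    endloop
  endfacet
endsolid part

The G0 Z moves step by Δz≈2.10 mm. The G1 loops shrink linearly with z, so the solid tapers from its base footprint up to z≈16.8. Closing with a flat bottom cap and the tapered top and triangulating gives 8 facets — a wedge (ramp): 24.7 × 27.4 mm base, rising to 16.8 mm along the y=0 edge and sloping linearly to z=0 at y=27.4.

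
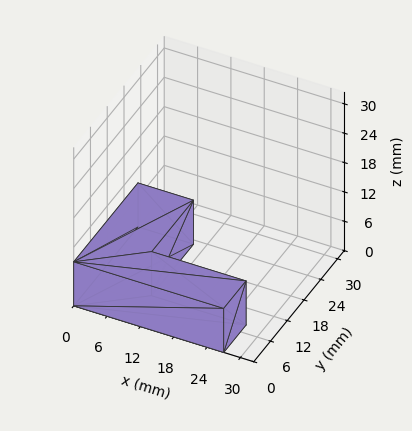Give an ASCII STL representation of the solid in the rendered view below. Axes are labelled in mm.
Reading the render: the shape is an L-shaped prism: outer 27 × 23 mm, arm thicknesses ≈ 8 mm (horizontal) and 10 mm (vertical), extruded 9 mm in z (dimensions read to the nearest mm from the axis ticks). For the STL, each face is triangulated and given an outward normal.

solid part
  facet normal 0.0000 0.0000 -1.0000
    outer loop
      vertex 27.0 8.0 0.0
      vertex 27.0 0.0 0.0
      vertex 0.0 0.0 0.0
    endloop
  endfacet
  facet normal 0.0000 0.0000 -1.0000
    outer loop
      vertex 10.0 8.0 0.0
      vertex 27.0 8.0 0.0
      vertex 0.0 0.0 0.0
    endloop
  endfacet
  facet normal 0.0000 0.0000 -1.0000
    outer loop
      vertex 10.0 23.0 0.0
      vertex 10.0 8.0 0.0
      vertex 0.0 0.0 0.0
    endloop
  endfacet
  facet normal 0.0000 0.0000 -1.0000
    outer loop
      vertex 0.0 23.0 0.0
      vertex 10.0 23.0 0.0
      vertex 0.0 0.0 0.0
    endloop
  endfacet
  facet normal 0.0000 0.0000 1.0000
    outer loop
      vertex 0.0 0.0 9.0
      vertex 27.0 0.0 9.0
      vertex 27.0 8.0 9.0
    endloop
  endfacet
  facet normal 0.0000 0.0000 1.0000
    outer loop
      vertex 0.0 0.0 9.0
      vertex 27.0 8.0 9.0
      vertex 10.0 8.0 9.0
    endloop
  endfacet
  facet normal 0.0000 0.0000 1.0000
    outer loop
      vertex 0.0 0.0 9.0
      vertex 10.0 8.0 9.0
      vertex 10.0 23.0 9.0
    endloop
  endfacet
  facet normal 0.0000 0.0000 1.0000
    outer loop
      vertex 0.0 0.0 9.0
      vertex 10.0 23.0 9.0
      vertex 0.0 23.0 9.0
    endloop
  endfacet
  facet normal 0.0000 -1.0000 0.0000
    outer loop
      vertex 0.0 0.0 0.0
      vertex 27.0 0.0 0.0
      vertex 27.0 0.0 9.0
    endloop
  endfacet
  facet normal 0.0000 -1.0000 0.0000
    outer loop
      vertex 0.0 0.0 0.0
      vertex 27.0 0.0 9.0
      vertex 0.0 0.0 9.0
    endloop
  endfacet
  facet normal 1.0000 0.0000 0.0000
    outer loop
      vertex 27.0 0.0 0.0
      vertex 27.0 8.0 0.0
      vertex 27.0 8.0 9.0
    endloop
  endfacet
  facet normal 1.0000 0.0000 0.0000
    outer loop
      vertex 27.0 0.0 0.0
      vertex 27.0 8.0 9.0
      vertex 27.0 0.0 9.0
    endloop
  endfacet
  facet normal 0.0000 1.0000 0.0000
    outer loop
      vertex 27.0 8.0 0.0
      vertex 10.0 8.0 0.0
      vertex 10.0 8.0 9.0
    endloop
  endfacet
  facet normal 0.0000 1.0000 0.0000
    outer loop
      vertex 27.0 8.0 0.0
      vertex 10.0 8.0 9.0
      vertex 27.0 8.0 9.0
    endloop
  endfacet
  facet normal 1.0000 0.0000 0.0000
    outer loop
      vertex 10.0 8.0 0.0
      vertex 10.0 23.0 0.0
      vertex 10.0 23.0 9.0
    endloop
  endfacet
  facet normal 1.0000 0.0000 0.0000
    outer loop
      vertex 10.0 8.0 0.0
      vertex 10.0 23.0 9.0
      vertex 10.0 8.0 9.0
    endloop
  endfacet
  facet normal 0.0000 1.0000 0.0000
    outer loop
      vertex 10.0 23.0 0.0
      vertex 0.0 23.0 0.0
      vertex 0.0 23.0 9.0
    endloop
  endfacet
  facet normal 0.0000 1.0000 0.0000
    outer loop
      vertex 10.0 23.0 0.0
      vertex 0.0 23.0 9.0
      vertex 10.0 23.0 9.0
    endloop
  endfacet
  facet normal -1.0000 0.0000 0.0000
    outer loop
      vertex 0.0 23.0 0.0
      vertex 0.0 0.0 0.0
      vertex 0.0 0.0 9.0
    endloop
  endfacet
  facet normal -1.0000 0.0000 0.0000
    outer loop
      vertex 0.0 23.0 0.0
      vertex 0.0 0.0 9.0
      vertex 0.0 23.0 9.0
    endloop
  endfacet
endsolid part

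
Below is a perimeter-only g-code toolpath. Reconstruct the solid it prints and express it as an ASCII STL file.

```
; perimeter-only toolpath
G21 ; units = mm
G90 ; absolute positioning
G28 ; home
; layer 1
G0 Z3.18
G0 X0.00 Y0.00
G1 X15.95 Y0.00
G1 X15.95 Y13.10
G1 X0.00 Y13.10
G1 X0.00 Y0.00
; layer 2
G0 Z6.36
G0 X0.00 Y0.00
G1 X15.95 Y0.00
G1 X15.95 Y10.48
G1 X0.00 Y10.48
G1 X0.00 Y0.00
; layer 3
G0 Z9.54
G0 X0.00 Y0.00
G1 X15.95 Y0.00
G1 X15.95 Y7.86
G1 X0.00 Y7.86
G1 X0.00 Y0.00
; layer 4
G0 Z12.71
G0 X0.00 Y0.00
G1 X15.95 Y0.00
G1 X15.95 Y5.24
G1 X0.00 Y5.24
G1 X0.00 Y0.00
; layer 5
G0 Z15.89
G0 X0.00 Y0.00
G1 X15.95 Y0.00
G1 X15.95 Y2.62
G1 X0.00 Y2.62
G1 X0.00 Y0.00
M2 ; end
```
solid part
  facet normal 0.0000 0.0000 -1.0000
    outer loop
      vertex 15.95 15.72 0.00
      vertex 15.95 0.00 0.00
      vertex 0.00 0.00 0.00
    endloop
  endfacet
  facet normal 0.0000 0.0000 -1.0000
    outer loop
      vertex 0.00 15.72 0.00
      vertex 15.95 15.72 0.00
      vertex 0.00 0.00 0.00
    endloop
  endfacet
  facet normal 0.0000 -1.0000 0.0000
    outer loop
      vertex 0.00 0.00 0.00
      vertex 15.95 0.00 0.00
      vertex 15.95 0.00 19.07
    endloop
  endfacet
  facet normal 0.0000 -1.0000 0.0000
    outer loop
      vertex 0.00 0.00 0.00
      vertex 15.95 0.00 19.07
      vertex 0.00 0.00 19.07
    endloop
  endfacet
  facet normal 0.0000 0.7716 0.6361
    outer loop
      vertex 0.00 0.00 19.07
      vertex 15.95 0.00 19.07
      vertex 15.95 15.72 0.00
    endloop
  endfacet
  facet normal 0.0000 0.7716 0.6361
    outer loop
      vertex 0.00 0.00 19.07
      vertex 15.95 15.72 0.00
      vertex 0.00 15.72 0.00
    endloop
  endfacet
  facet normal -1.0000 0.0000 0.0000
    outer loop
      vertex 0.00 0.00 19.07
      vertex 0.00 15.72 0.00
      vertex 0.00 0.00 0.00
    endloop
  endfacet
  facet normal 1.0000 0.0000 0.0000
    outer loop
      vertex 15.95 0.00 0.00
      vertex 15.95 15.72 0.00
      vertex 15.95 0.00 19.07
    endloop
  endfacet
endsolid part

The G0 Z moves step by Δz≈3.18 mm. The G1 loops shrink linearly with z, so the solid tapers from its base footprint up to z≈19.1. Closing with a flat bottom cap and the tapered top and triangulating gives 8 facets — a wedge (ramp): 15.9 × 15.7 mm base, rising to 19.1 mm along the y=0 edge and sloping linearly to z=0 at y=15.7.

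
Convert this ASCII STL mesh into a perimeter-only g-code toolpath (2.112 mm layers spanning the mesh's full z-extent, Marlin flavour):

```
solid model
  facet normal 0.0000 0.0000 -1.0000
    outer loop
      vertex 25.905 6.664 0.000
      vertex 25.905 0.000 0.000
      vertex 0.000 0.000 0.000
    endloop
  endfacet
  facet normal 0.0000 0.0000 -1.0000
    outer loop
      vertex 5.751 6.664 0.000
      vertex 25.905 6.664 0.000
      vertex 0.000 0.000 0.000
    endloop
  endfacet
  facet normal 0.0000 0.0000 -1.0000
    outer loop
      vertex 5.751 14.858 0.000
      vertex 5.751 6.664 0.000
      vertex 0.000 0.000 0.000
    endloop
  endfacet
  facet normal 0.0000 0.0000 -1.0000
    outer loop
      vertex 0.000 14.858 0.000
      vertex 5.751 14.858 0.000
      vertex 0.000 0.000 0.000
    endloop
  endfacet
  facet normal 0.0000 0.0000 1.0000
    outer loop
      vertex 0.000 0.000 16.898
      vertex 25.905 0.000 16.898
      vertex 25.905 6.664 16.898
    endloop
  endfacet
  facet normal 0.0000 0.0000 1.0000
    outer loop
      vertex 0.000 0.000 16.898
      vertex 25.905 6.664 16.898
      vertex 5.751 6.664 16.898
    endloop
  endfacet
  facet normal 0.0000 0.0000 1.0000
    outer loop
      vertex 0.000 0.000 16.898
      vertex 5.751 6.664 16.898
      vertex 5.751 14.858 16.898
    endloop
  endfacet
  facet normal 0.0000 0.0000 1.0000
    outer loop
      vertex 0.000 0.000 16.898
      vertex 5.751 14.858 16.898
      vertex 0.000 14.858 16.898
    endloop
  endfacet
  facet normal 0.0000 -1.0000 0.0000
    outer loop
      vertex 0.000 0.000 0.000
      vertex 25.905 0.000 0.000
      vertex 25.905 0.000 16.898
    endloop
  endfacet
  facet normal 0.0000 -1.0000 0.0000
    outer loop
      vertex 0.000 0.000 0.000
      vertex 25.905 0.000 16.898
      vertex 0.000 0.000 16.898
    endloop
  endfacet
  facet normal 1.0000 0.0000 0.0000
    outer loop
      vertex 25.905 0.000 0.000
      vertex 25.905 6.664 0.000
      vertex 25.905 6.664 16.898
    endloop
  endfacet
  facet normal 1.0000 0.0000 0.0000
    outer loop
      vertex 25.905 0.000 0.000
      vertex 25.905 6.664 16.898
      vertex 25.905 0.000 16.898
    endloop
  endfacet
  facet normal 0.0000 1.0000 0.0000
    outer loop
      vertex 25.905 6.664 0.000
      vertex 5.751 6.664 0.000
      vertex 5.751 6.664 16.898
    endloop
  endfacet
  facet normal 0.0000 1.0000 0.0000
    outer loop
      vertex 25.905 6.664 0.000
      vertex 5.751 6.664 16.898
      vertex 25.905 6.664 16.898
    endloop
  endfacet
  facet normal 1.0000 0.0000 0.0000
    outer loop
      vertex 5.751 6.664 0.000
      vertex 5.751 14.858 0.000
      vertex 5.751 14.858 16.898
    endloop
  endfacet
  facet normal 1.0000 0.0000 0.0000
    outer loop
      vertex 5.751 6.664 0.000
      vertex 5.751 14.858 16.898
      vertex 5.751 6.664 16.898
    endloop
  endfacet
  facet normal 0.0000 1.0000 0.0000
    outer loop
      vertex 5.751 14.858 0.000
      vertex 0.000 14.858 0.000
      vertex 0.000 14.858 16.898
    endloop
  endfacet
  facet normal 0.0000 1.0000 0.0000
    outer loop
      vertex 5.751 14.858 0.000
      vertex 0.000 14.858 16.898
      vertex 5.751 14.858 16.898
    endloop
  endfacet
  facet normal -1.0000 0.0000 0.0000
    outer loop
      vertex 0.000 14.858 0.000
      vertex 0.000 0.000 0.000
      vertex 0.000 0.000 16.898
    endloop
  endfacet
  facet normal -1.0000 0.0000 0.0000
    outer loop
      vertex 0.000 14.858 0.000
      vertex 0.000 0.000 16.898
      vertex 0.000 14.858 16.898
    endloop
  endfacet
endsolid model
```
; perimeter-only toolpath
G21 ; units = mm
G90 ; absolute positioning
G28 ; home
; layer 1
G0 Z2.112
G0 X0.000 Y0.000
G1 X25.905 Y0.000
G1 X25.905 Y6.664
G1 X5.751 Y6.664
G1 X5.751 Y14.858
G1 X0.000 Y14.858
G1 X0.000 Y0.000
; layer 2
G0 Z4.224
G0 X0.000 Y0.000
G1 X25.905 Y0.000
G1 X25.905 Y6.664
G1 X5.751 Y6.664
G1 X5.751 Y14.858
G1 X0.000 Y14.858
G1 X0.000 Y0.000
; layer 3
G0 Z6.337
G0 X0.000 Y0.000
G1 X25.905 Y0.000
G1 X25.905 Y6.664
G1 X5.751 Y6.664
G1 X5.751 Y14.858
G1 X0.000 Y14.858
G1 X0.000 Y0.000
; layer 4
G0 Z8.449
G0 X0.000 Y0.000
G1 X25.905 Y0.000
G1 X25.905 Y6.664
G1 X5.751 Y6.664
G1 X5.751 Y14.858
G1 X0.000 Y14.858
G1 X0.000 Y0.000
; layer 5
G0 Z10.561
G0 X0.000 Y0.000
G1 X25.905 Y0.000
G1 X25.905 Y6.664
G1 X5.751 Y6.664
G1 X5.751 Y14.858
G1 X0.000 Y14.858
G1 X0.000 Y0.000
; layer 6
G0 Z12.674
G0 X0.000 Y0.000
G1 X25.905 Y0.000
G1 X25.905 Y6.664
G1 X5.751 Y6.664
G1 X5.751 Y14.858
G1 X0.000 Y14.858
G1 X0.000 Y0.000
; layer 7
G0 Z14.786
G0 X0.000 Y0.000
G1 X25.905 Y0.000
G1 X25.905 Y6.664
G1 X5.751 Y6.664
G1 X5.751 Y14.858
G1 X0.000 Y14.858
G1 X0.000 Y0.000
; layer 8
G0 Z16.898
G0 X0.000 Y0.000
G1 X25.905 Y0.000
G1 X25.905 Y6.664
G1 X5.751 Y6.664
G1 X5.751 Y14.858
G1 X0.000 Y14.858
G1 X0.000 Y0.000
M2 ; end

The solid is an L-shaped prism: outer 25.9 × 14.9 mm, arm thicknesses ≈ 6.66 mm (horizontal) and 5.75 mm (vertical), extruded 16.9 mm in z. Slicing at Δz = 2.112 mm — 8 equal slices spanning the solid's height, so layer i sits at z = i·h/8 — gives 8 non-empty perimeters. Each is a 6-segment closed polygon; G0 lifts to the layer z and rapids to the start vertex, then G1 traces the edges.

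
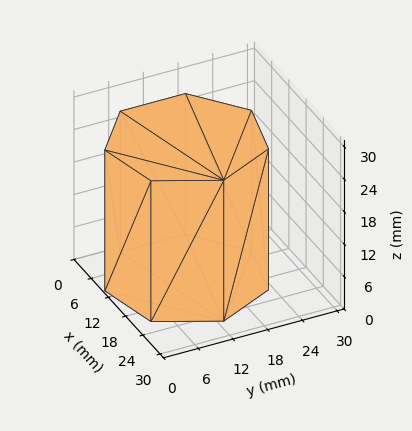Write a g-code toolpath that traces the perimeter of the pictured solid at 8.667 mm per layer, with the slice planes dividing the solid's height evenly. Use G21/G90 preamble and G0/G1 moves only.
Reading the render: the shape is a regular 7-sided prism (a cylinder approximated with 7 flat sides), circumscribed radius ≈ 13 mm, height ≈ 26 mm (dimensions read to the nearest mm from the axis ticks). For the g-code, the solid's height is divided into equal slices at the stated Δz and each level perimeter traced with G1 moves after a G0 lift.

; perimeter-only toolpath
G21 ; units = mm
G90 ; absolute positioning
G28 ; home
; layer 1
G0 Z8.667
G0 X26.000 Y13.000
G1 X21.105 Y23.164
G1 X10.107 Y25.674
G1 X1.287 Y18.640
G1 X1.287 Y7.360
G1 X10.107 Y0.326
G1 X21.105 Y2.836
G1 X26.000 Y13.000
; layer 2
G0 Z17.333
G0 X26.000 Y13.000
G1 X21.105 Y23.164
G1 X10.107 Y25.674
G1 X1.287 Y18.640
G1 X1.287 Y7.360
G1 X10.107 Y0.326
G1 X21.105 Y2.836
G1 X26.000 Y13.000
; layer 3
G0 Z26.000
G0 X26.000 Y13.000
G1 X21.105 Y23.164
G1 X10.107 Y25.674
G1 X1.287 Y18.640
G1 X1.287 Y7.360
G1 X10.107 Y0.326
G1 X21.105 Y2.836
G1 X26.000 Y13.000
M2 ; end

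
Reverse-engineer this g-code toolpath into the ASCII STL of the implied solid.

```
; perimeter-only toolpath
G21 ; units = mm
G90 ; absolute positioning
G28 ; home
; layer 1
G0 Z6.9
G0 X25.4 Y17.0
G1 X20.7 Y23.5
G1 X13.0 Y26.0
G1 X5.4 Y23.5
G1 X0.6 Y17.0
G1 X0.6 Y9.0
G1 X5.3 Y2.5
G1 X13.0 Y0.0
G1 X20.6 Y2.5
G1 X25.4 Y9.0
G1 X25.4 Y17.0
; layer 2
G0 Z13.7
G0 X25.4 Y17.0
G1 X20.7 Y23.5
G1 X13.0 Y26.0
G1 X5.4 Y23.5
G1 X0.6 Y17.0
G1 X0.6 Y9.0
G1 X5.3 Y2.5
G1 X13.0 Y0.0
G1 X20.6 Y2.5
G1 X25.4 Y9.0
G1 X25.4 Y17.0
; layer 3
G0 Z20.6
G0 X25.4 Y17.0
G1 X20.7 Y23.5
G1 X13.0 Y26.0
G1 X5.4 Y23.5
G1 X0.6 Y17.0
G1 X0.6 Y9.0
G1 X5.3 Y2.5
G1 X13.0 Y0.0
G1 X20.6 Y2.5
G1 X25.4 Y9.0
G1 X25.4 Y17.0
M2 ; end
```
solid part
  facet normal 0.0000 0.0000 -1.0000
    outer loop
      vertex 13.0 26.0 0.0
      vertex 20.7 23.5 0.0
      vertex 25.4 17.0 0.0
    endloop
  endfacet
  facet normal 0.0000 0.0000 -1.0000
    outer loop
      vertex 5.4 23.5 0.0
      vertex 13.0 26.0 0.0
      vertex 25.4 17.0 0.0
    endloop
  endfacet
  facet normal 0.0000 0.0000 -1.0000
    outer loop
      vertex 0.6 17.0 0.0
      vertex 5.4 23.5 0.0
      vertex 25.4 17.0 0.0
    endloop
  endfacet
  facet normal 0.0000 0.0000 -1.0000
    outer loop
      vertex 0.6 9.0 0.0
      vertex 0.6 17.0 0.0
      vertex 25.4 17.0 0.0
    endloop
  endfacet
  facet normal 0.0000 0.0000 -1.0000
    outer loop
      vertex 5.3 2.5 0.0
      vertex 0.6 9.0 0.0
      vertex 25.4 17.0 0.0
    endloop
  endfacet
  facet normal 0.0000 0.0000 -1.0000
    outer loop
      vertex 13.0 0.0 0.0
      vertex 5.3 2.5 0.0
      vertex 25.4 17.0 0.0
    endloop
  endfacet
  facet normal 0.0000 0.0000 -1.0000
    outer loop
      vertex 20.6 2.5 0.0
      vertex 13.0 0.0 0.0
      vertex 25.4 17.0 0.0
    endloop
  endfacet
  facet normal 0.0000 0.0000 -1.0000
    outer loop
      vertex 25.4 9.0 0.0
      vertex 20.6 2.5 0.0
      vertex 25.4 17.0 0.0
    endloop
  endfacet
  facet normal 0.0000 0.0000 1.0000
    outer loop
      vertex 25.4 17.0 20.6
      vertex 20.7 23.5 20.6
      vertex 13.0 26.0 20.6
    endloop
  endfacet
  facet normal 0.0000 0.0000 1.0000
    outer loop
      vertex 25.4 17.0 20.6
      vertex 13.0 26.0 20.6
      vertex 5.4 23.5 20.6
    endloop
  endfacet
  facet normal 0.0000 0.0000 1.0000
    outer loop
      vertex 25.4 17.0 20.6
      vertex 5.4 23.5 20.6
      vertex 0.6 17.0 20.6
    endloop
  endfacet
  facet normal 0.0000 0.0000 1.0000
    outer loop
      vertex 25.4 17.0 20.6
      vertex 0.6 17.0 20.6
      vertex 0.6 9.0 20.6
    endloop
  endfacet
  facet normal 0.0000 0.0000 1.0000
    outer loop
      vertex 25.4 17.0 20.6
      vertex 0.6 9.0 20.6
      vertex 5.3 2.5 20.6
    endloop
  endfacet
  facet normal 0.0000 0.0000 1.0000
    outer loop
      vertex 25.4 17.0 20.6
      vertex 5.3 2.5 20.6
      vertex 13.0 0.0 20.6
    endloop
  endfacet
  facet normal 0.0000 0.0000 1.0000
    outer loop
      vertex 25.4 17.0 20.6
      vertex 13.0 0.0 20.6
      vertex 20.6 2.5 20.6
    endloop
  endfacet
  facet normal 0.0000 0.0000 1.0000
    outer loop
      vertex 25.4 17.0 20.6
      vertex 20.6 2.5 20.6
      vertex 25.4 9.0 20.6
    endloop
  endfacet
  facet normal 0.8104 0.5859 0.0000
    outer loop
      vertex 25.4 17.0 0.0
      vertex 20.7 23.5 0.0
      vertex 20.7 23.5 20.6
    endloop
  endfacet
  facet normal 0.8104 0.5859 0.0000
    outer loop
      vertex 25.4 17.0 0.0
      vertex 20.7 23.5 20.6
      vertex 25.4 17.0 20.6
    endloop
  endfacet
  facet normal 0.3088 0.9511 0.0000
    outer loop
      vertex 20.7 23.5 0.0
      vertex 13.0 26.0 0.0
      vertex 13.0 26.0 20.6
    endloop
  endfacet
  facet normal 0.3088 0.9511 0.0000
    outer loop
      vertex 20.7 23.5 0.0
      vertex 13.0 26.0 20.6
      vertex 20.7 23.5 20.6
    endloop
  endfacet
  facet normal -0.3125 0.9499 0.0000
    outer loop
      vertex 13.0 26.0 0.0
      vertex 5.4 23.5 0.0
      vertex 5.4 23.5 20.6
    endloop
  endfacet
  facet normal -0.3125 0.9499 0.0000
    outer loop
      vertex 13.0 26.0 0.0
      vertex 5.4 23.5 20.6
      vertex 13.0 26.0 20.6
    endloop
  endfacet
  facet normal -0.8044 0.5940 0.0000
    outer loop
      vertex 5.4 23.5 0.0
      vertex 0.6 17.0 0.0
      vertex 0.6 17.0 20.6
    endloop
  endfacet
  facet normal -0.8044 0.5940 0.0000
    outer loop
      vertex 5.4 23.5 0.0
      vertex 0.6 17.0 20.6
      vertex 5.4 23.5 20.6
    endloop
  endfacet
  facet normal -1.0000 0.0000 0.0000
    outer loop
      vertex 0.6 17.0 0.0
      vertex 0.6 9.0 0.0
      vertex 0.6 9.0 20.6
    endloop
  endfacet
  facet normal -1.0000 0.0000 0.0000
    outer loop
      vertex 0.6 17.0 0.0
      vertex 0.6 9.0 20.6
      vertex 0.6 17.0 20.6
    endloop
  endfacet
  facet normal -0.8104 -0.5859 0.0000
    outer loop
      vertex 0.6 9.0 0.0
      vertex 5.3 2.5 0.0
      vertex 5.3 2.5 20.6
    endloop
  endfacet
  facet normal -0.8104 -0.5859 0.0000
    outer loop
      vertex 0.6 9.0 0.0
      vertex 5.3 2.5 20.6
      vertex 0.6 9.0 20.6
    endloop
  endfacet
  facet normal -0.3088 -0.9511 0.0000
    outer loop
      vertex 5.3 2.5 0.0
      vertex 13.0 0.0 0.0
      vertex 13.0 0.0 20.6
    endloop
  endfacet
  facet normal -0.3088 -0.9511 0.0000
    outer loop
      vertex 5.3 2.5 0.0
      vertex 13.0 0.0 20.6
      vertex 5.3 2.5 20.6
    endloop
  endfacet
  facet normal 0.3125 -0.9499 0.0000
    outer loop
      vertex 13.0 0.0 0.0
      vertex 20.6 2.5 0.0
      vertex 20.6 2.5 20.6
    endloop
  endfacet
  facet normal 0.3125 -0.9499 0.0000
    outer loop
      vertex 13.0 0.0 0.0
      vertex 20.6 2.5 20.6
      vertex 13.0 0.0 20.6
    endloop
  endfacet
  facet normal 0.8044 -0.5940 0.0000
    outer loop
      vertex 20.6 2.5 0.0
      vertex 25.4 9.0 0.0
      vertex 25.4 9.0 20.6
    endloop
  endfacet
  facet normal 0.8044 -0.5940 0.0000
    outer loop
      vertex 20.6 2.5 0.0
      vertex 25.4 9.0 20.6
      vertex 20.6 2.5 20.6
    endloop
  endfacet
  facet normal 1.0000 0.0000 0.0000
    outer loop
      vertex 25.4 9.0 0.0
      vertex 25.4 17.0 0.0
      vertex 25.4 17.0 20.6
    endloop
  endfacet
  facet normal 1.0000 0.0000 0.0000
    outer loop
      vertex 25.4 9.0 0.0
      vertex 25.4 17.0 20.6
      vertex 25.4 9.0 20.6
    endloop
  endfacet
endsolid part

The G0 Z moves step by Δz≈6.9 mm. Every layer's G1 loop is the same polygon, so the solid is a straight extrusion of it from z=0 to z≈20.6. Closing with flat bottom and top caps and triangulating gives 36 facets — a regular 10-sided prism (a cylinder approximated with 10 flat sides), circumscribed radius ≈ 13 mm, height ≈ 20.6 mm.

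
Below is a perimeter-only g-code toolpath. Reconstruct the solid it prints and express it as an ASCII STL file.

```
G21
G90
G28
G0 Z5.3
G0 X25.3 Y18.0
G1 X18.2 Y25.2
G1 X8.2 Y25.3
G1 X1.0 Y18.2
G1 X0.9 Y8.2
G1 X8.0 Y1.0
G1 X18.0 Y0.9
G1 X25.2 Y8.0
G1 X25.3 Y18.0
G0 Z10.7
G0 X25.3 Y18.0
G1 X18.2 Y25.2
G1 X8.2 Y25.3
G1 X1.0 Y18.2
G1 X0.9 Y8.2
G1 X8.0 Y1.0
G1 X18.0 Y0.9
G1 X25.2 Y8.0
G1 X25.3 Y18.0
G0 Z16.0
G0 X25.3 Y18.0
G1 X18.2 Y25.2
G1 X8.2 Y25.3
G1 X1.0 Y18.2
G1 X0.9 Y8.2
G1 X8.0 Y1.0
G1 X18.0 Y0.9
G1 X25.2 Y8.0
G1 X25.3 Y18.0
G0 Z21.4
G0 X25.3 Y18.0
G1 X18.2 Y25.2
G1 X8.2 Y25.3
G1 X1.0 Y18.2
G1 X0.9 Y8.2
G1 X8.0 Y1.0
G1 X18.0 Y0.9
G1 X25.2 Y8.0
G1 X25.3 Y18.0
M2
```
solid part
  facet normal 0.0000 0.0000 -1.0000
    outer loop
      vertex 8.2 25.3 0.0
      vertex 18.2 25.2 0.0
      vertex 25.3 18.0 0.0
    endloop
  endfacet
  facet normal 0.0000 0.0000 -1.0000
    outer loop
      vertex 1.0 18.2 0.0
      vertex 8.2 25.3 0.0
      vertex 25.3 18.0 0.0
    endloop
  endfacet
  facet normal 0.0000 0.0000 -1.0000
    outer loop
      vertex 0.9 8.2 0.0
      vertex 1.0 18.2 0.0
      vertex 25.3 18.0 0.0
    endloop
  endfacet
  facet normal 0.0000 0.0000 -1.0000
    outer loop
      vertex 8.0 1.0 0.0
      vertex 0.9 8.2 0.0
      vertex 25.3 18.0 0.0
    endloop
  endfacet
  facet normal 0.0000 0.0000 -1.0000
    outer loop
      vertex 18.0 0.9 0.0
      vertex 8.0 1.0 0.0
      vertex 25.3 18.0 0.0
    endloop
  endfacet
  facet normal 0.0000 0.0000 -1.0000
    outer loop
      vertex 25.2 8.0 0.0
      vertex 18.0 0.9 0.0
      vertex 25.3 18.0 0.0
    endloop
  endfacet
  facet normal 0.0000 0.0000 1.0000
    outer loop
      vertex 25.3 18.0 21.4
      vertex 18.2 25.2 21.4
      vertex 8.2 25.3 21.4
    endloop
  endfacet
  facet normal 0.0000 0.0000 1.0000
    outer loop
      vertex 25.3 18.0 21.4
      vertex 8.2 25.3 21.4
      vertex 1.0 18.2 21.4
    endloop
  endfacet
  facet normal 0.0000 0.0000 1.0000
    outer loop
      vertex 25.3 18.0 21.4
      vertex 1.0 18.2 21.4
      vertex 0.9 8.2 21.4
    endloop
  endfacet
  facet normal 0.0000 0.0000 1.0000
    outer loop
      vertex 25.3 18.0 21.4
      vertex 0.9 8.2 21.4
      vertex 8.0 1.0 21.4
    endloop
  endfacet
  facet normal 0.0000 0.0000 1.0000
    outer loop
      vertex 25.3 18.0 21.4
      vertex 8.0 1.0 21.4
      vertex 18.0 0.9 21.4
    endloop
  endfacet
  facet normal 0.0000 0.0000 1.0000
    outer loop
      vertex 25.3 18.0 21.4
      vertex 18.0 0.9 21.4
      vertex 25.2 8.0 21.4
    endloop
  endfacet
  facet normal 0.7120 0.7021 0.0000
    outer loop
      vertex 25.3 18.0 0.0
      vertex 18.2 25.2 0.0
      vertex 18.2 25.2 21.4
    endloop
  endfacet
  facet normal 0.7120 0.7021 0.0000
    outer loop
      vertex 25.3 18.0 0.0
      vertex 18.2 25.2 21.4
      vertex 25.3 18.0 21.4
    endloop
  endfacet
  facet normal 0.0100 1.0000 0.0000
    outer loop
      vertex 18.2 25.2 0.0
      vertex 8.2 25.3 0.0
      vertex 8.2 25.3 21.4
    endloop
  endfacet
  facet normal 0.0100 1.0000 0.0000
    outer loop
      vertex 18.2 25.2 0.0
      vertex 8.2 25.3 21.4
      vertex 18.2 25.2 21.4
    endloop
  endfacet
  facet normal -0.7021 0.7120 0.0000
    outer loop
      vertex 8.2 25.3 0.0
      vertex 1.0 18.2 0.0
      vertex 1.0 18.2 21.4
    endloop
  endfacet
  facet normal -0.7021 0.7120 0.0000
    outer loop
      vertex 8.2 25.3 0.0
      vertex 1.0 18.2 21.4
      vertex 8.2 25.3 21.4
    endloop
  endfacet
  facet normal -1.0000 0.0100 0.0000
    outer loop
      vertex 1.0 18.2 0.0
      vertex 0.9 8.2 0.0
      vertex 0.9 8.2 21.4
    endloop
  endfacet
  facet normal -1.0000 0.0100 0.0000
    outer loop
      vertex 1.0 18.2 0.0
      vertex 0.9 8.2 21.4
      vertex 1.0 18.2 21.4
    endloop
  endfacet
  facet normal -0.7120 -0.7021 0.0000
    outer loop
      vertex 0.9 8.2 0.0
      vertex 8.0 1.0 0.0
      vertex 8.0 1.0 21.4
    endloop
  endfacet
  facet normal -0.7120 -0.7021 0.0000
    outer loop
      vertex 0.9 8.2 0.0
      vertex 8.0 1.0 21.4
      vertex 0.9 8.2 21.4
    endloop
  endfacet
  facet normal -0.0100 -1.0000 0.0000
    outer loop
      vertex 8.0 1.0 0.0
      vertex 18.0 0.9 0.0
      vertex 18.0 0.9 21.4
    endloop
  endfacet
  facet normal -0.0100 -1.0000 0.0000
    outer loop
      vertex 8.0 1.0 0.0
      vertex 18.0 0.9 21.4
      vertex 8.0 1.0 21.4
    endloop
  endfacet
  facet normal 0.7021 -0.7120 0.0000
    outer loop
      vertex 18.0 0.9 0.0
      vertex 25.2 8.0 0.0
      vertex 25.2 8.0 21.4
    endloop
  endfacet
  facet normal 0.7021 -0.7120 0.0000
    outer loop
      vertex 18.0 0.9 0.0
      vertex 25.2 8.0 21.4
      vertex 18.0 0.9 21.4
    endloop
  endfacet
  facet normal 1.0000 -0.0100 0.0000
    outer loop
      vertex 25.2 8.0 0.0
      vertex 25.3 18.0 0.0
      vertex 25.3 18.0 21.4
    endloop
  endfacet
  facet normal 1.0000 -0.0100 0.0000
    outer loop
      vertex 25.2 8.0 0.0
      vertex 25.3 18.0 21.4
      vertex 25.2 8.0 21.4
    endloop
  endfacet
endsolid part

The G0 Z moves step by Δz≈5.3 mm. Every layer's G1 loop is the same polygon, so the solid is a straight extrusion of it from z=0 to z≈21.4. Closing with flat bottom and top caps and triangulating gives 28 facets — a regular 8-sided prism (a cylinder approximated with 8 flat sides), circumscribed radius ≈ 13.1 mm, height ≈ 21.4 mm.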